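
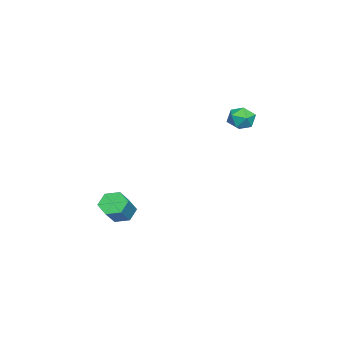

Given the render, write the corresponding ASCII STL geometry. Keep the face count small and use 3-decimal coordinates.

solid 
facet normal 0.342 0.939 0.022
outer loop
vertex 2.362 4.536 3.293
vertex 1.959 4.665 4.032
vertex 2.759 4.374 4.028
endloop
endfacet
facet normal 0.799 0.510 -0.319
outer loop
vertex 2.362 4.536 3.293
vertex 2.759 4.374 4.028
vertex 2.841 3.836 3.373
endloop
endfacet
facet normal 0.453 0.211 -0.866
outer loop
vertex 2.362 4.536 3.293
vertex 2.841 3.836 3.373
vertex 2.091 3.795 2.971
endloop
endfacet
facet normal -0.219 0.455 -0.863
outer loop
vertex 2.362 4.536 3.293
vertex 2.091 3.795 2.971
vertex 1.546 4.307 3.379
endloop
endfacet
facet normal -0.287 0.905 -0.314
outer loop
vertex 2.362 4.536 3.293
vertex 1.546 4.307 3.379
vertex 1.959 4.665 4.032
endloop
endfacet
facet normal 0.991 -0.009 0.131
outer loop
vertex 2.841 3.836 3.373
vertex 2.759 4.374 4.028
vertex 2.734 3.533 4.161
endloop
endfacet
facet normal 0.253 0.685 0.683
outer loop
vertex 2.759 4.374 4.028
vertex 1.959 4.665 4.032
vertex 2.189 4.045 4.569
endloop
endfacet
facet normal -0.764 0.630 0.138
outer loop
vertex 1.959 4.665 4.032
vertex 1.546 4.307 3.379
vertex 1.439 4.004 4.167
endloop
endfacet
facet normal -0.654 -0.099 -0.750
outer loop
vertex 1.546 4.307 3.379
vertex 2.091 3.795 2.971
vertex 1.521 3.466 3.512
endloop
endfacet
facet normal 0.432 -0.494 -0.755
outer loop
vertex 2.091 3.795 2.971
vertex 2.841 3.836 3.373
vertex 2.321 3.175 3.508
endloop
endfacet
facet normal 0.219 -0.455 0.863
outer loop
vertex 1.918 3.304 4.247
vertex 2.734 3.533 4.161
vertex 2.189 4.045 4.569
endloop
endfacet
facet normal -0.453 -0.211 0.866
outer loop
vertex 1.918 3.304 4.247
vertex 2.189 4.045 4.569
vertex 1.439 4.004 4.167
endloop
endfacet
facet normal -0.799 -0.510 0.319
outer loop
vertex 1.918 3.304 4.247
vertex 1.439 4.004 4.167
vertex 1.521 3.466 3.512
endloop
endfacet
facet normal -0.342 -0.939 -0.022
outer loop
vertex 1.918 3.304 4.247
vertex 1.521 3.466 3.512
vertex 2.321 3.175 3.508
endloop
endfacet
facet normal 0.287 -0.905 0.314
outer loop
vertex 1.918 3.304 4.247
vertex 2.321 3.175 3.508
vertex 2.734 3.533 4.161
endloop
endfacet
facet normal 0.654 0.099 0.750
outer loop
vertex 2.189 4.045 4.569
vertex 2.734 3.533 4.161
vertex 2.759 4.374 4.028
endloop
endfacet
facet normal -0.432 0.494 0.755
outer loop
vertex 1.439 4.004 4.167
vertex 2.189 4.045 4.569
vertex 1.959 4.665 4.032
endloop
endfacet
facet normal -0.991 0.009 -0.131
outer loop
vertex 1.521 3.466 3.512
vertex 1.439 4.004 4.167
vertex 1.546 4.307 3.379
endloop
endfacet
facet normal -0.253 -0.685 -0.683
outer loop
vertex 2.321 3.175 3.508
vertex 1.521 3.466 3.512
vertex 2.091 3.795 2.971
endloop
endfacet
facet normal 0.764 -0.630 -0.138
outer loop
vertex 2.734 3.533 4.161
vertex 2.321 3.175 3.508
vertex 2.841 3.836 3.373
endloop
endfacet
facet normal -0.747 0.056 -0.662
outer loop
vertex 3.024 -2.85 -4.35
vertex 2.486 -2.613 -3.723
vertex 2.922 -2.017 -4.164
endloop
endfacet
facet normal 0.654 0.240 -0.718
outer loop
vertex 3.024 -2.85 -4.35
vertex 2.922 -2.017 -4.164
vertex 4.272 -2.945 -3.245
endloop
endfacet
facet normal 0.654 0.240 -0.718
outer loop
vertex 4.272 -2.945 -3.245
vertex 2.922 -2.017 -4.164
vertex 4.17 -2.111 -3.059
endloop
endfacet
facet normal 0.748 -0.056 0.662
outer loop
vertex 4.272 -2.945 -3.245
vertex 4.17 -2.111 -3.059
vertex 3.734 -2.707 -2.617
endloop
endfacet
facet normal -0.747 0.057 -0.662
outer loop
vertex 2.922 -2.017 -4.164
vertex 2.486 -2.613 -3.723
vertex 2.384 -1.779 -3.536
endloop
endfacet
facet normal 0.224 0.959 -0.172
outer loop
vertex 2.922 -2.017 -4.164
vertex 2.384 -1.779 -3.536
vertex 4.17 -2.111 -3.059
endloop
endfacet
facet normal 0.224 0.960 -0.170
outer loop
vertex 4.17 -2.111 -3.059
vertex 2.384 -1.779 -3.536
vertex 3.632 -1.874 -2.431
endloop
endfacet
facet normal 0.748 -0.056 0.662
outer loop
vertex 4.17 -2.111 -3.059
vertex 3.632 -1.874 -2.431
vertex 3.734 -2.707 -2.617
endloop
endfacet
facet normal -0.747 0.057 -0.662
outer loop
vertex 2.384 -1.779 -3.536
vertex 2.486 -2.613 -3.723
vertex 1.948 -2.375 -3.095
endloop
endfacet
facet normal -0.429 0.719 0.547
outer loop
vertex 2.384 -1.779 -3.536
vertex 1.948 -2.375 -3.095
vertex 3.632 -1.874 -2.431
endloop
endfacet
facet normal -0.429 0.719 0.547
outer loop
vertex 3.632 -1.874 -2.431
vertex 1.948 -2.375 -3.095
vertex 3.196 -2.47 -1.99
endloop
endfacet
facet normal 0.747 -0.056 0.662
outer loop
vertex 3.632 -1.874 -2.431
vertex 3.196 -2.47 -1.99
vertex 3.734 -2.707 -2.617
endloop
endfacet
facet normal -0.748 0.056 -0.662
outer loop
vertex 1.948 -2.375 -3.095
vertex 2.486 -2.613 -3.723
vertex 2.05 -3.209 -3.281
endloop
endfacet
facet normal -0.654 -0.240 0.718
outer loop
vertex 1.948 -2.375 -3.095
vertex 2.05 -3.209 -3.281
vertex 3.196 -2.47 -1.99
endloop
endfacet
facet normal -0.654 -0.240 0.718
outer loop
vertex 3.196 -2.47 -1.99
vertex 2.05 -3.209 -3.281
vertex 3.298 -3.303 -2.176
endloop
endfacet
facet normal 0.747 -0.056 0.662
outer loop
vertex 3.196 -2.47 -1.99
vertex 3.298 -3.303 -2.176
vertex 3.734 -2.707 -2.617
endloop
endfacet
facet normal -0.748 0.056 -0.662
outer loop
vertex 2.05 -3.209 -3.281
vertex 2.486 -2.613 -3.723
vertex 2.588 -3.446 -3.909
endloop
endfacet
facet normal -0.223 -0.960 0.171
outer loop
vertex 2.05 -3.209 -3.281
vertex 2.588 -3.446 -3.909
vertex 3.298 -3.303 -2.176
endloop
endfacet
facet normal -0.225 -0.959 0.171
outer loop
vertex 3.298 -3.303 -2.176
vertex 2.588 -3.446 -3.909
vertex 3.836 -3.541 -2.804
endloop
endfacet
facet normal 0.747 -0.057 0.662
outer loop
vertex 3.298 -3.303 -2.176
vertex 3.836 -3.541 -2.804
vertex 3.734 -2.707 -2.617
endloop
endfacet
facet normal -0.747 0.056 -0.662
outer loop
vertex 2.588 -3.446 -3.909
vertex 2.486 -2.613 -3.723
vertex 3.024 -2.85 -4.35
endloop
endfacet
facet normal 0.429 -0.719 -0.547
outer loop
vertex 2.588 -3.446 -3.909
vertex 3.024 -2.85 -4.35
vertex 3.836 -3.541 -2.804
endloop
endfacet
facet normal 0.429 -0.719 -0.547
outer loop
vertex 3.836 -3.541 -2.804
vertex 3.024 -2.85 -4.35
vertex 4.272 -2.945 -3.245
endloop
endfacet
facet normal 0.747 -0.057 0.662
outer loop
vertex 3.836 -3.541 -2.804
vertex 4.272 -2.945 -3.245
vertex 3.734 -2.707 -2.617
endloop
endfacet

endsolid


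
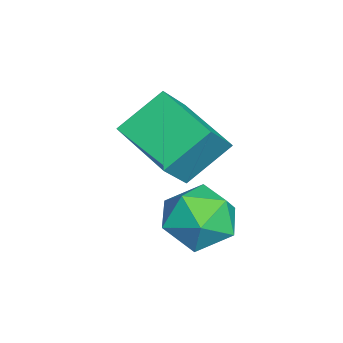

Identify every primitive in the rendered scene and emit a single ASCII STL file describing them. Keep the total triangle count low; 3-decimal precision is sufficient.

solid 
facet normal -0.600 0.336 -0.726
outer loop
vertex -3.657 3.269 1.777
vertex -2.188 4.637 1.196
vertex -2.986 2.078 0.67
endloop
endfacet
facet normal -0.703 -0.654 0.278
outer loop
vertex -2.032 1.543 1.824
vertex -3.657 3.269 1.777
vertex -2.986 2.078 0.67
endloop
endfacet
facet normal -0.600 0.336 -0.726
outer loop
vertex -2.986 2.078 0.67
vertex -2.188 4.637 1.196
vertex -1.517 3.446 0.089
endloop
endfacet
facet normal 0.382 -0.677 -0.629
outer loop
vertex -1.517 3.446 0.089
vertex -2.032 1.543 1.824
vertex -2.986 2.078 0.67
endloop
endfacet
facet normal -0.382 0.677 0.629
outer loop
vertex -3.657 3.269 1.777
vertex -1.234 4.102 2.35
vertex -2.188 4.637 1.196
endloop
endfacet
facet normal -0.703 -0.654 0.278
outer loop
vertex -2.703 2.734 2.931
vertex -3.657 3.269 1.777
vertex -2.032 1.543 1.824
endloop
endfacet
facet normal -0.382 0.677 0.629
outer loop
vertex -2.703 2.734 2.931
vertex -1.234 4.102 2.35
vertex -3.657 3.269 1.777
endloop
endfacet
facet normal 0.703 0.654 -0.278
outer loop
vertex -2.188 4.637 1.196
vertex -1.234 4.102 2.35
vertex -1.517 3.446 0.089
endloop
endfacet
facet normal 0.382 -0.677 -0.629
outer loop
vertex -0.563 2.911 1.243
vertex -2.032 1.543 1.824
vertex -1.517 3.446 0.089
endloop
endfacet
facet normal 0.703 0.654 -0.278
outer loop
vertex -1.517 3.446 0.089
vertex -1.234 4.102 2.35
vertex -0.563 2.911 1.243
endloop
endfacet
facet normal 0.600 -0.336 0.726
outer loop
vertex -0.563 2.911 1.243
vertex -2.703 2.734 2.931
vertex -2.032 1.543 1.824
endloop
endfacet
facet normal 0.600 -0.336 0.726
outer loop
vertex -1.234 4.102 2.35
vertex -2.703 2.734 2.931
vertex -0.563 2.911 1.243
endloop
endfacet
facet normal -0.177 0.129 0.976
outer loop
vertex -0.342 4.554 0.317
vertex -1.309 3.906 0.227
vertex -0.288 3.4 0.479
endloop
endfacet
facet normal 0.523 0.142 0.840
outer loop
vertex -0.342 4.554 0.317
vertex -0.288 3.4 0.479
vertex 0.545 3.943 -0.132
endloop
endfacet
facet normal 0.647 0.666 0.372
outer loop
vertex -0.342 4.554 0.317
vertex 0.545 3.943 -0.132
vertex 0.039 4.786 -0.762
endloop
endfacet
facet normal 0.023 0.976 0.218
outer loop
vertex -0.342 4.554 0.317
vertex 0.039 4.786 -0.762
vertex -1.107 4.763 -0.54
endloop
endfacet
facet normal -0.486 0.644 0.591
outer loop
vertex -0.342 4.554 0.317
vertex -1.107 4.763 -0.54
vertex -1.309 3.906 0.227
endloop
endfacet
facet normal 0.700 -0.476 0.532
outer loop
vertex 0.545 3.943 -0.132
vertex -0.288 3.4 0.479
vertex 0.127 2.917 -0.5
endloop
endfacet
facet normal -0.433 -0.499 0.751
outer loop
vertex -0.288 3.4 0.479
vertex -1.309 3.906 0.227
vertex -1.019 2.894 -0.278
endloop
endfacet
facet normal -0.934 0.335 0.128
outer loop
vertex -1.309 3.906 0.227
vertex -1.107 4.763 -0.54
vertex -1.525 3.737 -0.908
endloop
endfacet
facet normal -0.110 0.872 -0.477
outer loop
vertex -1.107 4.763 -0.54
vertex 0.039 4.786 -0.762
vertex -0.692 4.28 -1.519
endloop
endfacet
facet normal 0.900 0.371 -0.227
outer loop
vertex 0.039 4.786 -0.762
vertex 0.545 3.943 -0.132
vertex 0.329 3.774 -1.267
endloop
endfacet
facet normal -0.023 -0.976 -0.218
outer loop
vertex -0.638 3.126 -1.357
vertex 0.127 2.917 -0.5
vertex -1.019 2.894 -0.278
endloop
endfacet
facet normal -0.647 -0.666 -0.372
outer loop
vertex -0.638 3.126 -1.357
vertex -1.019 2.894 -0.278
vertex -1.525 3.737 -0.908
endloop
endfacet
facet normal -0.523 -0.142 -0.840
outer loop
vertex -0.638 3.126 -1.357
vertex -1.525 3.737 -0.908
vertex -0.692 4.28 -1.519
endloop
endfacet
facet normal 0.177 -0.129 -0.976
outer loop
vertex -0.638 3.126 -1.357
vertex -0.692 4.28 -1.519
vertex 0.329 3.774 -1.267
endloop
endfacet
facet normal 0.486 -0.644 -0.591
outer loop
vertex -0.638 3.126 -1.357
vertex 0.329 3.774 -1.267
vertex 0.127 2.917 -0.5
endloop
endfacet
facet normal 0.110 -0.872 0.477
outer loop
vertex -1.019 2.894 -0.278
vertex 0.127 2.917 -0.5
vertex -0.288 3.4 0.479
endloop
endfacet
facet normal -0.900 -0.371 0.227
outer loop
vertex -1.525 3.737 -0.908
vertex -1.019 2.894 -0.278
vertex -1.309 3.906 0.227
endloop
endfacet
facet normal -0.700 0.476 -0.532
outer loop
vertex -0.692 4.28 -1.519
vertex -1.525 3.737 -0.908
vertex -1.107 4.763 -0.54
endloop
endfacet
facet normal 0.433 0.499 -0.751
outer loop
vertex 0.329 3.774 -1.267
vertex -0.692 4.28 -1.519
vertex 0.039 4.786 -0.762
endloop
endfacet
facet normal 0.934 -0.335 -0.128
outer loop
vertex 0.127 2.917 -0.5
vertex 0.329 3.774 -1.267
vertex 0.545 3.943 -0.132
endloop
endfacet

endsolid


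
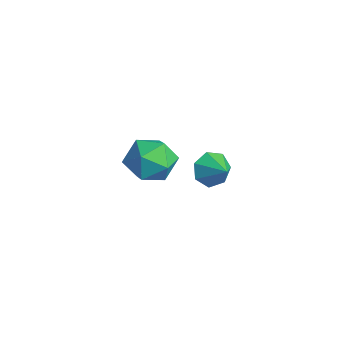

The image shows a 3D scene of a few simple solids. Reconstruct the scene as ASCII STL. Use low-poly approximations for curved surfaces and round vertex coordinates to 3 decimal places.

solid 
facet normal -0.882 0.417 -0.221
outer loop
vertex -4.487 -0.777 -1.588
vertex -5.071 -1.697 -0.995
vertex -4.741 -0.673 -0.378
endloop
endfacet
facet normal -0.374 0.914 -0.157
outer loop
vertex -4.487 -0.777 -1.588
vertex -4.741 -0.673 -0.378
vertex -3.642 -0.299 -0.816
endloop
endfacet
facet normal 0.141 0.765 -0.628
outer loop
vertex -4.487 -0.777 -1.588
vertex -3.642 -0.299 -0.816
vertex -3.293 -1.092 -1.703
endloop
endfacet
facet normal -0.048 0.176 -0.983
outer loop
vertex -4.487 -0.777 -1.588
vertex -3.293 -1.092 -1.703
vertex -4.176 -1.956 -1.814
endloop
endfacet
facet normal -0.681 -0.039 -0.731
outer loop
vertex -4.487 -0.777 -1.588
vertex -4.176 -1.956 -1.814
vertex -5.071 -1.697 -0.995
endloop
endfacet
facet normal -0.095 0.862 0.498
outer loop
vertex -3.642 -0.299 -0.816
vertex -4.741 -0.673 -0.378
vertex -3.704 -0.924 0.254
endloop
endfacet
facet normal -0.917 0.058 0.395
outer loop
vertex -4.741 -0.673 -0.378
vertex -5.071 -1.697 -0.995
vertex -4.587 -1.788 0.143
endloop
endfacet
facet normal -0.592 -0.680 -0.432
outer loop
vertex -5.071 -1.697 -0.995
vertex -4.176 -1.956 -1.814
vertex -4.238 -2.581 -0.744
endloop
endfacet
facet normal 0.431 -0.333 -0.839
outer loop
vertex -4.176 -1.956 -1.814
vertex -3.293 -1.092 -1.703
vertex -3.139 -2.207 -1.182
endloop
endfacet
facet normal 0.738 0.621 -0.264
outer loop
vertex -3.293 -1.092 -1.703
vertex -3.642 -0.299 -0.816
vertex -2.809 -1.183 -0.565
endloop
endfacet
facet normal 0.048 -0.176 0.983
outer loop
vertex -3.393 -2.103 0.028
vertex -3.704 -0.924 0.254
vertex -4.587 -1.788 0.143
endloop
endfacet
facet normal -0.141 -0.765 0.628
outer loop
vertex -3.393 -2.103 0.028
vertex -4.587 -1.788 0.143
vertex -4.238 -2.581 -0.744
endloop
endfacet
facet normal 0.374 -0.914 0.157
outer loop
vertex -3.393 -2.103 0.028
vertex -4.238 -2.581 -0.744
vertex -3.139 -2.207 -1.182
endloop
endfacet
facet normal 0.882 -0.417 0.221
outer loop
vertex -3.393 -2.103 0.028
vertex -3.139 -2.207 -1.182
vertex -2.809 -1.183 -0.565
endloop
endfacet
facet normal 0.681 0.039 0.731
outer loop
vertex -3.393 -2.103 0.028
vertex -2.809 -1.183 -0.565
vertex -3.704 -0.924 0.254
endloop
endfacet
facet normal -0.431 0.333 0.839
outer loop
vertex -4.587 -1.788 0.143
vertex -3.704 -0.924 0.254
vertex -4.741 -0.673 -0.378
endloop
endfacet
facet normal -0.738 -0.621 0.264
outer loop
vertex -4.238 -2.581 -0.744
vertex -4.587 -1.788 0.143
vertex -5.071 -1.697 -0.995
endloop
endfacet
facet normal 0.095 -0.862 -0.498
outer loop
vertex -3.139 -2.207 -1.182
vertex -4.238 -2.581 -0.744
vertex -4.176 -1.956 -1.814
endloop
endfacet
facet normal 0.917 -0.058 -0.395
outer loop
vertex -2.809 -1.183 -0.565
vertex -3.139 -2.207 -1.182
vertex -3.293 -1.092 -1.703
endloop
endfacet
facet normal 0.592 0.680 0.432
outer loop
vertex -3.704 -0.924 0.254
vertex -2.809 -1.183 -0.565
vertex -3.642 -0.299 -0.816
endloop
endfacet
facet normal -0.877 -0.135 -0.461
outer loop
vertex 0.864 -0.471 1.03
vertex 0.566 -0.877 1.715
vertex 0.533 -0.047 1.535
endloop
endfacet
facet normal 0.630 0.746 -0.214
outer loop
vertex 0.864 -0.471 1.03
vertex 0.533 -0.047 1.535
vertex 1.574 -0.723 2.245
endloop
endfacet
facet normal -0.877 -0.135 -0.461
outer loop
vertex 0.533 -0.047 1.535
vertex 0.566 -0.877 1.715
vertex 0.227 -0.249 2.176
endloop
endfacet
facet normal 0.284 0.867 0.409
outer loop
vertex 0.533 -0.047 1.535
vertex 0.227 -0.249 2.176
vertex 1.574 -0.723 2.245
endloop
endfacet
facet normal -0.877 -0.134 -0.462
outer loop
vertex 0.227 -0.249 2.176
vertex 0.566 -0.877 1.715
vertex 0.176 -0.924 2.469
endloop
endfacet
facet normal 0.091 0.391 0.916
outer loop
vertex 0.227 -0.249 2.176
vertex 0.176 -0.924 2.469
vertex 1.574 -0.723 2.245
endloop
endfacet
facet normal -0.877 -0.134 -0.462
outer loop
vertex 0.176 -0.924 2.469
vertex 0.566 -0.877 1.715
vertex 0.419 -1.564 2.194
endloop
endfacet
facet normal 0.195 -0.324 0.926
outer loop
vertex 0.176 -0.924 2.469
vertex 0.419 -1.564 2.194
vertex 1.574 -0.723 2.245
endloop
endfacet
facet normal -0.877 -0.134 -0.461
outer loop
vertex 0.419 -1.564 2.194
vertex 0.566 -0.877 1.715
vertex 0.772 -1.687 1.558
endloop
endfacet
facet normal 0.519 -0.739 0.431
outer loop
vertex 0.419 -1.564 2.194
vertex 0.772 -1.687 1.558
vertex 1.574 -0.723 2.245
endloop
endfacet
facet normal -0.877 -0.134 -0.461
outer loop
vertex 0.772 -1.687 1.558
vertex 0.566 -0.877 1.715
vertex 0.97 -1.2 1.04
endloop
endfacet
facet normal 0.818 -0.541 -0.196
outer loop
vertex 0.772 -1.687 1.558
vertex 0.97 -1.2 1.04
vertex 1.574 -0.723 2.245
endloop
endfacet
facet normal -0.877 -0.134 -0.461
outer loop
vertex 0.97 -1.2 1.04
vertex 0.566 -0.877 1.715
vertex 0.864 -0.471 1.03
endloop
endfacet
facet normal 0.868 0.120 -0.482
outer loop
vertex 0.97 -1.2 1.04
vertex 0.864 -0.471 1.03
vertex 1.574 -0.723 2.245
endloop
endfacet

endsolid


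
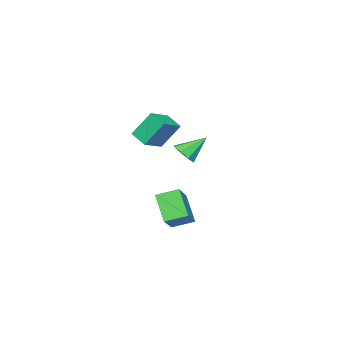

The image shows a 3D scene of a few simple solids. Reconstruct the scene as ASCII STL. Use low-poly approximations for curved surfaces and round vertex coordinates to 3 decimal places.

solid 
facet normal -0.566 0.760 0.318
outer loop
vertex -0.326 3.308 -3.309
vertex 1.211 3.952 -2.114
vertex 0.388 4.491 -4.864
endloop
endfacet
facet normal -0.750 -0.314 -0.583
outer loop
vertex 1.209 3.388 -5.326
vertex -0.326 3.308 -3.309
vertex 0.388 4.491 -4.864
endloop
endfacet
facet normal -0.566 0.761 0.318
outer loop
vertex 0.388 4.491 -4.864
vertex 1.211 3.952 -2.114
vertex 1.925 5.134 -3.67
endloop
endfacet
facet normal 0.343 0.569 -0.748
outer loop
vertex 1.925 5.134 -3.67
vertex 1.209 3.388 -5.326
vertex 0.388 4.491 -4.864
endloop
endfacet
facet normal -0.343 -0.569 0.748
outer loop
vertex -0.326 3.308 -3.309
vertex 2.032 2.849 -2.576
vertex 1.211 3.952 -2.114
endloop
endfacet
facet normal -0.749 -0.314 -0.583
outer loop
vertex 0.495 2.206 -3.77
vertex -0.326 3.308 -3.309
vertex 1.209 3.388 -5.326
endloop
endfacet
facet normal -0.343 -0.568 0.748
outer loop
vertex 0.495 2.206 -3.77
vertex 2.032 2.849 -2.576
vertex -0.326 3.308 -3.309
endloop
endfacet
facet normal 0.750 0.314 0.583
outer loop
vertex 1.211 3.952 -2.114
vertex 2.032 2.849 -2.576
vertex 1.925 5.134 -3.67
endloop
endfacet
facet normal 0.343 0.568 -0.748
outer loop
vertex 2.746 4.032 -4.131
vertex 1.209 3.388 -5.326
vertex 1.925 5.134 -3.67
endloop
endfacet
facet normal 0.749 0.314 0.583
outer loop
vertex 1.925 5.134 -3.67
vertex 2.032 2.849 -2.576
vertex 2.746 4.032 -4.131
endloop
endfacet
facet normal 0.566 -0.761 -0.318
outer loop
vertex 2.746 4.032 -4.131
vertex 0.495 2.206 -3.77
vertex 1.209 3.388 -5.326
endloop
endfacet
facet normal 0.566 -0.760 -0.319
outer loop
vertex 2.032 2.849 -2.576
vertex 0.495 2.206 -3.77
vertex 2.746 4.032 -4.131
endloop
endfacet
facet normal -0.324 0.460 0.827
outer loop
vertex 3.022 3.332 4.29
vertex 3.265 4.432 3.773
vertex 1.532 3.375 3.683
endloop
endfacet
facet normal -0.195 -0.888 0.417
outer loop
vertex 2.155 2.488 2.087
vertex 3.022 3.332 4.29
vertex 1.532 3.375 3.683
endloop
endfacet
facet normal -0.323 0.460 0.827
outer loop
vertex 1.532 3.375 3.683
vertex 3.265 4.432 3.773
vertex 1.774 4.476 3.166
endloop
endfacet
facet normal -0.926 0.027 -0.376
outer loop
vertex 1.774 4.476 3.166
vertex 2.155 2.488 2.087
vertex 1.532 3.375 3.683
endloop
endfacet
facet normal 0.926 -0.027 0.377
outer loop
vertex 3.022 3.332 4.29
vertex 3.888 3.545 2.177
vertex 3.265 4.432 3.773
endloop
endfacet
facet normal -0.196 -0.887 0.417
outer loop
vertex 3.646 2.444 2.694
vertex 3.022 3.332 4.29
vertex 2.155 2.488 2.087
endloop
endfacet
facet normal 0.926 -0.027 0.377
outer loop
vertex 3.646 2.444 2.694
vertex 3.888 3.545 2.177
vertex 3.022 3.332 4.29
endloop
endfacet
facet normal 0.196 0.888 -0.417
outer loop
vertex 3.265 4.432 3.773
vertex 3.888 3.545 2.177
vertex 1.774 4.476 3.166
endloop
endfacet
facet normal -0.926 0.027 -0.377
outer loop
vertex 2.398 3.588 1.57
vertex 2.155 2.488 2.087
vertex 1.774 4.476 3.166
endloop
endfacet
facet normal 0.196 0.887 -0.417
outer loop
vertex 1.774 4.476 3.166
vertex 3.888 3.545 2.177
vertex 2.398 3.588 1.57
endloop
endfacet
facet normal 0.323 -0.460 -0.827
outer loop
vertex 2.398 3.588 1.57
vertex 3.646 2.444 2.694
vertex 2.155 2.488 2.087
endloop
endfacet
facet normal 0.324 -0.460 -0.827
outer loop
vertex 3.888 3.545 2.177
vertex 3.646 2.444 2.694
vertex 2.398 3.588 1.57
endloop
endfacet
facet normal 0.564 -0.481 -0.671
outer loop
vertex -0.243 2.912 0.137
vertex -0.976 2.662 -0.3
vertex -0.427 3.361 -0.34
endloop
endfacet
facet normal 0.478 0.724 0.497
outer loop
vertex -0.243 2.912 0.137
vertex -0.427 3.361 -0.34
vertex -2.004 3.538 0.92
endloop
endfacet
facet normal 0.564 -0.481 -0.671
outer loop
vertex -0.427 3.361 -0.34
vertex -0.976 2.662 -0.3
vertex -0.934 3.401 -0.795
endloop
endfacet
facet normal 0.096 0.995 -0.020
outer loop
vertex -0.427 3.361 -0.34
vertex -0.934 3.401 -0.795
vertex -2.004 3.538 0.92
endloop
endfacet
facet normal 0.564 -0.481 -0.671
outer loop
vertex -0.934 3.401 -0.795
vertex -0.976 2.662 -0.3
vertex -1.465 3.007 -0.959
endloop
endfacet
facet normal -0.480 0.798 -0.363
outer loop
vertex -0.934 3.401 -0.795
vertex -1.465 3.007 -0.959
vertex -2.004 3.538 0.92
endloop
endfacet
facet normal 0.565 -0.481 -0.671
outer loop
vertex -1.465 3.007 -0.959
vertex -0.976 2.662 -0.3
vertex -1.71 2.411 -0.738
endloop
endfacet
facet normal -0.909 0.251 -0.332
outer loop
vertex -1.465 3.007 -0.959
vertex -1.71 2.411 -0.738
vertex -2.004 3.538 0.92
endloop
endfacet
facet normal 0.565 -0.481 -0.671
outer loop
vertex -1.71 2.411 -0.738
vertex -0.976 2.662 -0.3
vertex -1.525 1.962 -0.26
endloop
endfacet
facet normal -0.943 -0.329 0.056
outer loop
vertex -1.71 2.411 -0.738
vertex -1.525 1.962 -0.26
vertex -2.004 3.538 0.92
endloop
endfacet
facet normal 0.565 -0.481 -0.671
outer loop
vertex -1.525 1.962 -0.26
vertex -0.976 2.662 -0.3
vertex -1.019 1.923 0.194
endloop
endfacet
facet normal -0.560 -0.599 0.573
outer loop
vertex -1.525 1.962 -0.26
vertex -1.019 1.923 0.194
vertex -2.004 3.538 0.92
endloop
endfacet
facet normal 0.565 -0.481 -0.671
outer loop
vertex -1.019 1.923 0.194
vertex -0.976 2.662 -0.3
vertex -0.488 2.316 0.359
endloop
endfacet
facet normal 0.014 -0.403 0.915
outer loop
vertex -1.019 1.923 0.194
vertex -0.488 2.316 0.359
vertex -2.004 3.538 0.92
endloop
endfacet
facet normal 0.564 -0.482 -0.671
outer loop
vertex -0.488 2.316 0.359
vertex -0.976 2.662 -0.3
vertex -0.243 2.912 0.137
endloop
endfacet
facet normal 0.445 0.146 0.884
outer loop
vertex -0.488 2.316 0.359
vertex -0.243 2.912 0.137
vertex -2.004 3.538 0.92
endloop
endfacet

endsolid


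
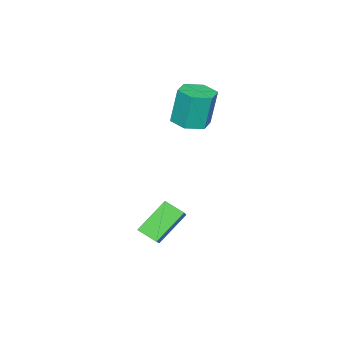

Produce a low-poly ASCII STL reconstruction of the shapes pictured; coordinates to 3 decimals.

solid 
facet normal 0.114 -0.122 -0.986
outer loop
vertex -0.881 0.467 0.166
vertex -1.723 0.186 0.103
vertex -1.535 1.052 0.018
endloop
endfacet
facet normal 0.668 0.744 -0.014
outer loop
vertex -0.881 0.467 0.166
vertex -1.535 1.052 0.018
vertex -1.095 0.695 2.0
endloop
endfacet
facet normal 0.668 0.744 -0.014
outer loop
vertex -1.095 0.695 2.0
vertex -1.535 1.052 0.018
vertex -1.749 1.28 1.851
endloop
endfacet
facet normal -0.115 0.123 0.986
outer loop
vertex -1.095 0.695 2.0
vertex -1.749 1.28 1.851
vertex -1.937 0.414 1.937
endloop
endfacet
facet normal 0.115 -0.122 -0.986
outer loop
vertex -1.535 1.052 0.018
vertex -1.723 0.186 0.103
vertex -2.378 0.771 -0.046
endloop
endfacet
facet normal -0.302 0.941 -0.152
outer loop
vertex -1.535 1.052 0.018
vertex -2.378 0.771 -0.046
vertex -1.749 1.28 1.851
endloop
endfacet
facet normal -0.303 0.941 -0.152
outer loop
vertex -1.749 1.28 1.851
vertex -2.378 0.771 -0.046
vertex -2.591 0.999 1.788
endloop
endfacet
facet normal -0.115 0.123 0.986
outer loop
vertex -1.749 1.28 1.851
vertex -2.591 0.999 1.788
vertex -1.937 0.414 1.937
endloop
endfacet
facet normal 0.115 -0.123 -0.986
outer loop
vertex -2.378 0.771 -0.046
vertex -1.723 0.186 0.103
vertex -2.565 -0.095 0.04
endloop
endfacet
facet normal -0.971 0.196 -0.137
outer loop
vertex -2.378 0.771 -0.046
vertex -2.565 -0.095 0.04
vertex -2.591 0.999 1.788
endloop
endfacet
facet normal -0.971 0.197 -0.138
outer loop
vertex -2.591 0.999 1.788
vertex -2.565 -0.095 0.04
vertex -2.779 0.133 1.874
endloop
endfacet
facet normal -0.115 0.123 0.986
outer loop
vertex -2.591 0.999 1.788
vertex -2.779 0.133 1.874
vertex -1.937 0.414 1.937
endloop
endfacet
facet normal 0.115 -0.123 -0.986
outer loop
vertex -2.565 -0.095 0.04
vertex -1.723 0.186 0.103
vertex -1.911 -0.68 0.189
endloop
endfacet
facet normal -0.668 -0.744 0.014
outer loop
vertex -2.565 -0.095 0.04
vertex -1.911 -0.68 0.189
vertex -2.779 0.133 1.874
endloop
endfacet
facet normal -0.668 -0.744 0.014
outer loop
vertex -2.779 0.133 1.874
vertex -1.911 -0.68 0.189
vertex -2.125 -0.452 2.022
endloop
endfacet
facet normal -0.114 0.122 0.986
outer loop
vertex -2.779 0.133 1.874
vertex -2.125 -0.452 2.022
vertex -1.937 0.414 1.937
endloop
endfacet
facet normal 0.115 -0.123 -0.986
outer loop
vertex -1.911 -0.68 0.189
vertex -1.723 0.186 0.103
vertex -1.069 -0.399 0.252
endloop
endfacet
facet normal 0.303 -0.941 0.152
outer loop
vertex -1.911 -0.68 0.189
vertex -1.069 -0.399 0.252
vertex -2.125 -0.452 2.022
endloop
endfacet
facet normal 0.302 -0.941 0.152
outer loop
vertex -2.125 -0.452 2.022
vertex -1.069 -0.399 0.252
vertex -1.282 -0.171 2.086
endloop
endfacet
facet normal -0.115 0.122 0.986
outer loop
vertex -2.125 -0.452 2.022
vertex -1.282 -0.171 2.086
vertex -1.937 0.414 1.937
endloop
endfacet
facet normal 0.115 -0.123 -0.986
outer loop
vertex -1.069 -0.399 0.252
vertex -1.723 0.186 0.103
vertex -0.881 0.467 0.166
endloop
endfacet
facet normal 0.971 -0.197 0.137
outer loop
vertex -1.069 -0.399 0.252
vertex -0.881 0.467 0.166
vertex -1.282 -0.171 2.086
endloop
endfacet
facet normal 0.971 -0.196 0.138
outer loop
vertex -1.282 -0.171 2.086
vertex -0.881 0.467 0.166
vertex -1.095 0.695 2.0
endloop
endfacet
facet normal -0.115 0.123 0.986
outer loop
vertex -1.282 -0.171 2.086
vertex -1.095 0.695 2.0
vertex -1.937 0.414 1.937
endloop
endfacet
facet normal -0.687 -0.426 -0.588
outer loop
vertex 1.145 1.084 -3.232
vertex 1.004 1.94 -3.687
vertex 2.455 0.652 -4.45
endloop
endfacet
facet normal 0.144 -0.874 0.465
outer loop
vertex 3.596 1.36 -3.473
vertex 1.145 1.084 -3.232
vertex 2.455 0.652 -4.45
endloop
endfacet
facet normal -0.687 -0.426 -0.589
outer loop
vertex 2.455 0.652 -4.45
vertex 1.004 1.94 -3.687
vertex 2.314 1.509 -4.905
endloop
endfacet
facet normal 0.712 -0.234 -0.662
outer loop
vertex 2.314 1.509 -4.905
vertex 3.596 1.36 -3.473
vertex 2.455 0.652 -4.45
endloop
endfacet
facet normal -0.712 0.234 0.662
outer loop
vertex 1.145 1.084 -3.232
vertex 2.145 2.648 -2.71
vertex 1.004 1.94 -3.687
endloop
endfacet
facet normal 0.144 -0.874 0.464
outer loop
vertex 2.286 1.791 -2.255
vertex 1.145 1.084 -3.232
vertex 3.596 1.36 -3.473
endloop
endfacet
facet normal -0.712 0.234 0.662
outer loop
vertex 2.286 1.791 -2.255
vertex 2.145 2.648 -2.71
vertex 1.145 1.084 -3.232
endloop
endfacet
facet normal -0.144 0.874 -0.464
outer loop
vertex 1.004 1.94 -3.687
vertex 2.145 2.648 -2.71
vertex 2.314 1.509 -4.905
endloop
endfacet
facet normal 0.712 -0.235 -0.662
outer loop
vertex 3.455 2.216 -3.928
vertex 3.596 1.36 -3.473
vertex 2.314 1.509 -4.905
endloop
endfacet
facet normal -0.144 0.874 -0.465
outer loop
vertex 2.314 1.509 -4.905
vertex 2.145 2.648 -2.71
vertex 3.455 2.216 -3.928
endloop
endfacet
facet normal 0.687 0.426 0.588
outer loop
vertex 3.455 2.216 -3.928
vertex 2.286 1.791 -2.255
vertex 3.596 1.36 -3.473
endloop
endfacet
facet normal 0.687 0.426 0.588
outer loop
vertex 2.145 2.648 -2.71
vertex 2.286 1.791 -2.255
vertex 3.455 2.216 -3.928
endloop
endfacet

endsolid


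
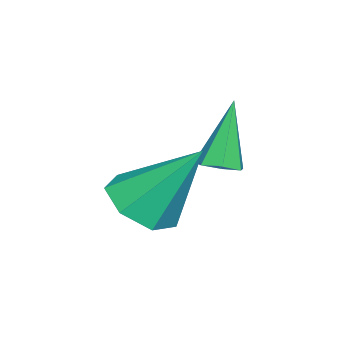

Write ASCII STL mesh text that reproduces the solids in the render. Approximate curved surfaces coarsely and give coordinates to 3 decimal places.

solid 
facet normal 0.022 -0.608 -0.794
outer loop
vertex 2.716 -1.008 -0.563
vertex 1.945 -1.485 -0.219
vertex 1.966 -0.715 -0.808
endloop
endfacet
facet normal 0.413 0.888 -0.201
outer loop
vertex 2.716 -1.008 -0.563
vertex 1.966 -0.715 -0.808
vertex 1.895 -0.155 1.519
endloop
endfacet
facet normal 0.023 -0.608 -0.794
outer loop
vertex 1.966 -0.715 -0.808
vertex 1.945 -1.485 -0.219
vertex 1.2 -1.002 -0.61
endloop
endfacet
facet normal -0.393 0.891 -0.226
outer loop
vertex 1.966 -0.715 -0.808
vertex 1.2 -1.002 -0.61
vertex 1.895 -0.155 1.519
endloop
endfacet
facet normal 0.023 -0.607 -0.794
outer loop
vertex 1.2 -1.002 -0.61
vertex 1.945 -1.485 -0.219
vertex 0.995 -1.653 -0.118
endloop
endfacet
facet normal -0.909 0.392 0.141
outer loop
vertex 1.2 -1.002 -0.61
vertex 0.995 -1.653 -0.118
vertex 1.895 -0.155 1.519
endloop
endfacet
facet normal 0.023 -0.607 -0.794
outer loop
vertex 0.995 -1.653 -0.118
vertex 1.945 -1.485 -0.219
vertex 1.504 -2.178 0.298
endloop
endfacet
facet normal -0.748 -0.231 0.623
outer loop
vertex 0.995 -1.653 -0.118
vertex 1.504 -2.178 0.298
vertex 1.895 -0.155 1.519
endloop
endfacet
facet normal 0.023 -0.607 -0.794
outer loop
vertex 1.504 -2.178 0.298
vertex 1.945 -1.485 -0.219
vertex 2.346 -2.181 0.325
endloop
endfacet
facet normal -0.029 -0.512 0.858
outer loop
vertex 1.504 -2.178 0.298
vertex 2.346 -2.181 0.325
vertex 1.895 -0.155 1.519
endloop
endfacet
facet normal 0.021 -0.608 -0.794
outer loop
vertex 2.346 -2.181 0.325
vertex 1.945 -1.485 -0.219
vertex 2.885 -1.661 -0.059
endloop
endfacet
facet normal 0.705 -0.237 0.668
outer loop
vertex 2.346 -2.181 0.325
vertex 2.885 -1.661 -0.059
vertex 1.895 -0.155 1.519
endloop
endfacet
facet normal 0.021 -0.607 -0.794
outer loop
vertex 2.885 -1.661 -0.059
vertex 1.945 -1.485 -0.219
vertex 2.716 -1.008 -0.563
endloop
endfacet
facet normal 0.901 0.386 0.197
outer loop
vertex 2.885 -1.661 -0.059
vertex 2.716 -1.008 -0.563
vertex 1.895 -0.155 1.519
endloop
endfacet
facet normal 0.370 -0.070 -0.926
outer loop
vertex 0.486 -0.131 0.292
vertex -0.012 -0.338 0.109
vertex 0.159 0.205 0.136
endloop
endfacet
facet normal 0.532 0.723 0.441
outer loop
vertex 0.486 -0.131 0.292
vertex 0.159 0.205 0.136
vertex -0.708 -0.202 1.851
endloop
endfacet
facet normal 0.371 -0.071 -0.926
outer loop
vertex 0.159 0.205 0.136
vertex -0.012 -0.338 0.109
vertex -0.297 0.132 -0.041
endloop
endfacet
facet normal -0.205 0.971 0.127
outer loop
vertex 0.159 0.205 0.136
vertex -0.297 0.132 -0.041
vertex -0.708 -0.202 1.851
endloop
endfacet
facet normal 0.369 -0.072 -0.927
outer loop
vertex -0.297 0.132 -0.041
vertex -0.012 -0.338 0.109
vertex -0.539 -0.294 -0.104
endloop
endfacet
facet normal -0.859 0.502 -0.098
outer loop
vertex -0.297 0.132 -0.041
vertex -0.539 -0.294 -0.104
vertex -0.708 -0.202 1.851
endloop
endfacet
facet normal 0.369 -0.071 -0.927
outer loop
vertex -0.539 -0.294 -0.104
vertex -0.012 -0.338 0.109
vertex -0.384 -0.754 -0.007
endloop
endfacet
facet normal -0.941 -0.331 -0.066
outer loop
vertex -0.539 -0.294 -0.104
vertex -0.384 -0.754 -0.007
vertex -0.708 -0.202 1.851
endloop
endfacet
facet normal 0.370 -0.072 -0.926
outer loop
vertex -0.384 -0.754 -0.007
vertex -0.012 -0.338 0.109
vertex 0.051 -0.9 0.178
endloop
endfacet
facet normal -0.387 -0.900 0.200
outer loop
vertex -0.384 -0.754 -0.007
vertex 0.051 -0.9 0.178
vertex -0.708 -0.202 1.851
endloop
endfacet
facet normal 0.370 -0.072 -0.926
outer loop
vertex 0.051 -0.9 0.178
vertex -0.012 -0.338 0.109
vertex 0.438 -0.623 0.311
endloop
endfacet
facet normal 0.385 -0.777 0.499
outer loop
vertex 0.051 -0.9 0.178
vertex 0.438 -0.623 0.311
vertex -0.708 -0.202 1.851
endloop
endfacet
facet normal 0.370 -0.072 -0.926
outer loop
vertex 0.438 -0.623 0.311
vertex -0.012 -0.338 0.109
vertex 0.486 -0.131 0.292
endloop
endfacet
facet normal 0.794 -0.054 0.606
outer loop
vertex 0.438 -0.623 0.311
vertex 0.486 -0.131 0.292
vertex -0.708 -0.202 1.851
endloop
endfacet

endsolid


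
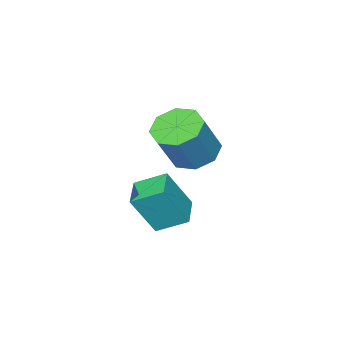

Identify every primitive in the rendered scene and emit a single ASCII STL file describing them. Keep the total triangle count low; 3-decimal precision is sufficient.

solid 
facet normal -0.536 -0.066 -0.842
outer loop
vertex -2.912 -2.326 0.14
vertex -3.822 -2.239 0.713
vertex -3.153 -1.541 0.232
endloop
endfacet
facet normal 0.792 0.305 -0.529
outer loop
vertex -2.912 -2.326 0.14
vertex -3.153 -1.541 0.232
vertex -1.807 -2.189 1.873
endloop
endfacet
facet normal 0.792 0.305 -0.529
outer loop
vertex -1.807 -2.189 1.873
vertex -3.153 -1.541 0.232
vertex -2.048 -1.404 1.965
endloop
endfacet
facet normal 0.536 0.066 0.841
outer loop
vertex -1.807 -2.189 1.873
vertex -2.048 -1.404 1.965
vertex -2.718 -2.101 2.447
endloop
endfacet
facet normal -0.536 -0.066 -0.842
outer loop
vertex -3.153 -1.541 0.232
vertex -3.822 -2.239 0.713
vertex -3.787 -1.165 0.606
endloop
endfacet
facet normal 0.353 0.888 -0.295
outer loop
vertex -3.153 -1.541 0.232
vertex -3.787 -1.165 0.606
vertex -2.048 -1.404 1.965
endloop
endfacet
facet normal 0.353 0.888 -0.296
outer loop
vertex -2.048 -1.404 1.965
vertex -3.787 -1.165 0.606
vertex -2.682 -1.027 2.339
endloop
endfacet
facet normal 0.536 0.067 0.842
outer loop
vertex -2.048 -1.404 1.965
vertex -2.682 -1.027 2.339
vertex -2.718 -2.101 2.447
endloop
endfacet
facet normal -0.537 -0.066 -0.841
outer loop
vertex -3.787 -1.165 0.606
vertex -3.822 -2.239 0.713
vertex -4.441 -1.417 1.043
endloop
endfacet
facet normal -0.292 0.950 0.111
outer loop
vertex -3.787 -1.165 0.606
vertex -4.441 -1.417 1.043
vertex -2.682 -1.027 2.339
endloop
endfacet
facet normal -0.293 0.950 0.112
outer loop
vertex -2.682 -1.027 2.339
vertex -4.441 -1.417 1.043
vertex -3.336 -1.28 2.776
endloop
endfacet
facet normal 0.536 0.067 0.841
outer loop
vertex -2.682 -1.027 2.339
vertex -3.336 -1.28 2.776
vertex -2.718 -2.101 2.447
endloop
endfacet
facet normal -0.536 -0.066 -0.841
outer loop
vertex -4.441 -1.417 1.043
vertex -3.822 -2.239 0.713
vertex -4.733 -2.151 1.287
endloop
endfacet
facet normal -0.767 0.455 0.453
outer loop
vertex -4.441 -1.417 1.043
vertex -4.733 -2.151 1.287
vertex -3.336 -1.28 2.776
endloop
endfacet
facet normal -0.767 0.455 0.453
outer loop
vertex -3.336 -1.28 2.776
vertex -4.733 -2.151 1.287
vertex -3.628 -2.014 3.02
endloop
endfacet
facet normal 0.536 0.066 0.841
outer loop
vertex -3.336 -1.28 2.776
vertex -3.628 -2.014 3.02
vertex -2.718 -2.101 2.447
endloop
endfacet
facet normal -0.536 -0.066 -0.841
outer loop
vertex -4.733 -2.151 1.287
vertex -3.822 -2.239 0.713
vertex -4.492 -2.936 1.195
endloop
endfacet
facet normal -0.792 -0.305 0.529
outer loop
vertex -4.733 -2.151 1.287
vertex -4.492 -2.936 1.195
vertex -3.628 -2.014 3.02
endloop
endfacet
facet normal -0.792 -0.305 0.529
outer loop
vertex -3.628 -2.014 3.02
vertex -4.492 -2.936 1.195
vertex -3.387 -2.799 2.928
endloop
endfacet
facet normal 0.536 0.066 0.842
outer loop
vertex -3.628 -2.014 3.02
vertex -3.387 -2.799 2.928
vertex -2.718 -2.101 2.447
endloop
endfacet
facet normal -0.536 -0.067 -0.842
outer loop
vertex -4.492 -2.936 1.195
vertex -3.822 -2.239 0.713
vertex -3.858 -3.313 0.821
endloop
endfacet
facet normal -0.353 -0.888 0.296
outer loop
vertex -4.492 -2.936 1.195
vertex -3.858 -3.313 0.821
vertex -3.387 -2.799 2.928
endloop
endfacet
facet normal -0.352 -0.888 0.295
outer loop
vertex -3.387 -2.799 2.928
vertex -3.858 -3.313 0.821
vertex -2.753 -3.175 2.554
endloop
endfacet
facet normal 0.536 0.066 0.842
outer loop
vertex -3.387 -2.799 2.928
vertex -2.753 -3.175 2.554
vertex -2.718 -2.101 2.447
endloop
endfacet
facet normal -0.536 -0.067 -0.841
outer loop
vertex -3.858 -3.313 0.821
vertex -3.822 -2.239 0.713
vertex -3.204 -3.06 0.384
endloop
endfacet
facet normal 0.293 -0.950 -0.111
outer loop
vertex -3.858 -3.313 0.821
vertex -3.204 -3.06 0.384
vertex -2.753 -3.175 2.554
endloop
endfacet
facet normal 0.292 -0.950 -0.111
outer loop
vertex -2.753 -3.175 2.554
vertex -3.204 -3.06 0.384
vertex -2.099 -2.923 2.117
endloop
endfacet
facet normal 0.537 0.066 0.841
outer loop
vertex -2.753 -3.175 2.554
vertex -2.099 -2.923 2.117
vertex -2.718 -2.101 2.447
endloop
endfacet
facet normal -0.536 -0.066 -0.841
outer loop
vertex -3.204 -3.06 0.384
vertex -3.822 -2.239 0.713
vertex -2.912 -2.326 0.14
endloop
endfacet
facet normal 0.767 -0.455 -0.453
outer loop
vertex -3.204 -3.06 0.384
vertex -2.912 -2.326 0.14
vertex -2.099 -2.923 2.117
endloop
endfacet
facet normal 0.767 -0.455 -0.453
outer loop
vertex -2.099 -2.923 2.117
vertex -2.912 -2.326 0.14
vertex -1.807 -2.189 1.873
endloop
endfacet
facet normal 0.536 0.066 0.841
outer loop
vertex -2.099 -2.923 2.117
vertex -1.807 -2.189 1.873
vertex -2.718 -2.101 2.447
endloop
endfacet
facet normal -0.485 0.747 0.455
outer loop
vertex -0.304 -0.251 1.617
vertex 0.688 0.549 1.361
vertex -1.103 0.219 -0.007
endloop
endfacet
facet normal -0.763 -0.616 0.197
outer loop
vertex -0.448 -0.789 -0.621
vertex -0.304 -0.251 1.617
vertex -1.103 0.219 -0.007
endloop
endfacet
facet normal -0.485 0.747 0.454
outer loop
vertex -1.103 0.219 -0.007
vertex 0.688 0.549 1.361
vertex -0.11 1.019 -0.263
endloop
endfacet
facet normal -0.427 0.252 -0.869
outer loop
vertex -0.11 1.019 -0.263
vertex -0.448 -0.789 -0.621
vertex -1.103 0.219 -0.007
endloop
endfacet
facet normal 0.427 -0.252 0.869
outer loop
vertex -0.304 -0.251 1.617
vertex 1.343 -0.459 0.747
vertex 0.688 0.549 1.361
endloop
endfacet
facet normal -0.763 -0.615 0.197
outer loop
vertex 0.35 -1.259 1.003
vertex -0.304 -0.251 1.617
vertex -0.448 -0.789 -0.621
endloop
endfacet
facet normal 0.427 -0.252 0.868
outer loop
vertex 0.35 -1.259 1.003
vertex 1.343 -0.459 0.747
vertex -0.304 -0.251 1.617
endloop
endfacet
facet normal 0.763 0.616 -0.197
outer loop
vertex 0.688 0.549 1.361
vertex 1.343 -0.459 0.747
vertex -0.11 1.019 -0.263
endloop
endfacet
facet normal -0.427 0.252 -0.868
outer loop
vertex 0.544 0.011 -0.877
vertex -0.448 -0.789 -0.621
vertex -0.11 1.019 -0.263
endloop
endfacet
facet normal 0.763 0.615 -0.197
outer loop
vertex -0.11 1.019 -0.263
vertex 1.343 -0.459 0.747
vertex 0.544 0.011 -0.877
endloop
endfacet
facet normal 0.485 -0.747 -0.455
outer loop
vertex 0.544 0.011 -0.877
vertex 0.35 -1.259 1.003
vertex -0.448 -0.789 -0.621
endloop
endfacet
facet normal 0.485 -0.747 -0.455
outer loop
vertex 1.343 -0.459 0.747
vertex 0.35 -1.259 1.003
vertex 0.544 0.011 -0.877
endloop
endfacet

endsolid


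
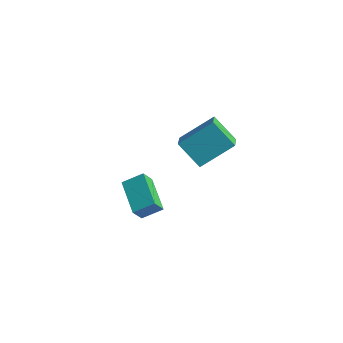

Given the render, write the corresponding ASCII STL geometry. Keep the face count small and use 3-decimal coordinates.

solid 
facet normal -0.564 0.698 -0.442
outer loop
vertex 1.231 2.3 2.491
vertex 2.091 3.735 3.658
vertex 2.396 2.523 1.358
endloop
endfacet
facet normal -0.422 -0.703 -0.572
outer loop
vertex 3.089 1.665 1.902
vertex 1.231 2.3 2.491
vertex 2.396 2.523 1.358
endloop
endfacet
facet normal -0.563 0.698 -0.442
outer loop
vertex 2.396 2.523 1.358
vertex 2.091 3.735 3.658
vertex 3.256 3.958 2.526
endloop
endfacet
facet normal 0.711 0.136 -0.690
outer loop
vertex 3.256 3.958 2.526
vertex 3.089 1.665 1.902
vertex 2.396 2.523 1.358
endloop
endfacet
facet normal -0.710 -0.136 0.691
outer loop
vertex 1.231 2.3 2.491
vertex 2.784 2.877 4.202
vertex 2.091 3.735 3.658
endloop
endfacet
facet normal -0.422 -0.703 -0.573
outer loop
vertex 1.924 1.442 3.034
vertex 1.231 2.3 2.491
vertex 3.089 1.665 1.902
endloop
endfacet
facet normal -0.710 -0.137 0.691
outer loop
vertex 1.924 1.442 3.034
vertex 2.784 2.877 4.202
vertex 1.231 2.3 2.491
endloop
endfacet
facet normal 0.422 0.703 0.572
outer loop
vertex 2.091 3.735 3.658
vertex 2.784 2.877 4.202
vertex 3.256 3.958 2.526
endloop
endfacet
facet normal 0.710 0.136 -0.691
outer loop
vertex 3.949 3.1 3.069
vertex 3.089 1.665 1.902
vertex 3.256 3.958 2.526
endloop
endfacet
facet normal 0.422 0.703 0.572
outer loop
vertex 3.256 3.958 2.526
vertex 2.784 2.877 4.202
vertex 3.949 3.1 3.069
endloop
endfacet
facet normal 0.564 -0.698 0.443
outer loop
vertex 3.949 3.1 3.069
vertex 1.924 1.442 3.034
vertex 3.089 1.665 1.902
endloop
endfacet
facet normal 0.564 -0.698 0.442
outer loop
vertex 2.784 2.877 4.202
vertex 1.924 1.442 3.034
vertex 3.949 3.1 3.069
endloop
endfacet
facet normal -0.828 0.476 0.296
outer loop
vertex -1.777 1.441 -2.253
vertex -1.105 2.25 -1.675
vertex -1.747 2.012 -3.086
endloop
endfacet
facet normal -0.560 -0.674 -0.482
outer loop
vertex -0.075 1.05 -3.685
vertex -1.777 1.441 -2.253
vertex -1.747 2.012 -3.086
endloop
endfacet
facet normal -0.828 0.476 0.296
outer loop
vertex -1.747 2.012 -3.086
vertex -1.105 2.25 -1.675
vertex -1.075 2.821 -2.508
endloop
endfacet
facet normal 0.029 0.565 -0.825
outer loop
vertex -1.075 2.821 -2.508
vertex -0.075 1.05 -3.685
vertex -1.747 2.012 -3.086
endloop
endfacet
facet normal -0.029 -0.565 0.825
outer loop
vertex -1.777 1.441 -2.253
vertex 0.567 1.288 -2.274
vertex -1.105 2.25 -1.675
endloop
endfacet
facet normal -0.560 -0.674 -0.482
outer loop
vertex -0.105 0.479 -2.852
vertex -1.777 1.441 -2.253
vertex -0.075 1.05 -3.685
endloop
endfacet
facet normal -0.029 -0.565 0.825
outer loop
vertex -0.105 0.479 -2.852
vertex 0.567 1.288 -2.274
vertex -1.777 1.441 -2.253
endloop
endfacet
facet normal 0.560 0.674 0.482
outer loop
vertex -1.105 2.25 -1.675
vertex 0.567 1.288 -2.274
vertex -1.075 2.821 -2.508
endloop
endfacet
facet normal 0.029 0.565 -0.825
outer loop
vertex 0.597 1.859 -3.107
vertex -0.075 1.05 -3.685
vertex -1.075 2.821 -2.508
endloop
endfacet
facet normal 0.560 0.674 0.482
outer loop
vertex -1.075 2.821 -2.508
vertex 0.567 1.288 -2.274
vertex 0.597 1.859 -3.107
endloop
endfacet
facet normal 0.828 -0.476 -0.296
outer loop
vertex 0.597 1.859 -3.107
vertex -0.105 0.479 -2.852
vertex -0.075 1.05 -3.685
endloop
endfacet
facet normal 0.828 -0.476 -0.296
outer loop
vertex 0.567 1.288 -2.274
vertex -0.105 0.479 -2.852
vertex 0.597 1.859 -3.107
endloop
endfacet

endsolid


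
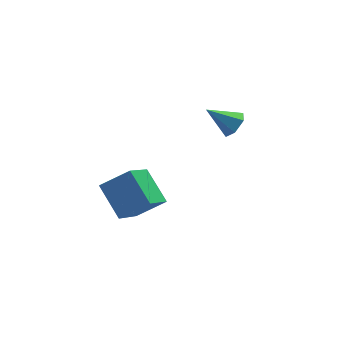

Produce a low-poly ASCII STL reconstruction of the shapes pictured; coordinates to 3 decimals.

solid 
facet normal -0.844 0.053 -0.534
outer loop
vertex -1.444 -4.124 -0.467
vertex -1.942 -2.881 0.444
vertex -0.565 -2.846 -1.73
endloop
endfacet
facet normal 0.307 -0.767 -0.563
outer loop
vertex 0.582 -2.919 -1.004
vertex -1.444 -4.124 -0.467
vertex -0.565 -2.846 -1.73
endloop
endfacet
facet normal -0.844 0.053 -0.534
outer loop
vertex -0.565 -2.846 -1.73
vertex -1.942 -2.881 0.444
vertex -1.063 -1.603 -0.818
endloop
endfacet
facet normal 0.440 0.639 -0.631
outer loop
vertex -1.063 -1.603 -0.818
vertex 0.582 -2.919 -1.004
vertex -0.565 -2.846 -1.73
endloop
endfacet
facet normal -0.440 -0.639 0.631
outer loop
vertex -1.444 -4.124 -0.467
vertex -0.795 -2.954 1.17
vertex -1.942 -2.881 0.444
endloop
endfacet
facet normal 0.307 -0.767 -0.563
outer loop
vertex -0.297 -4.197 0.258
vertex -1.444 -4.124 -0.467
vertex 0.582 -2.919 -1.004
endloop
endfacet
facet normal -0.440 -0.639 0.631
outer loop
vertex -0.297 -4.197 0.258
vertex -0.795 -2.954 1.17
vertex -1.444 -4.124 -0.467
endloop
endfacet
facet normal -0.307 0.767 0.563
outer loop
vertex -1.942 -2.881 0.444
vertex -0.795 -2.954 1.17
vertex -1.063 -1.603 -0.818
endloop
endfacet
facet normal 0.440 0.639 -0.631
outer loop
vertex 0.084 -1.676 -0.093
vertex 0.582 -2.919 -1.004
vertex -1.063 -1.603 -0.818
endloop
endfacet
facet normal -0.307 0.767 0.563
outer loop
vertex -1.063 -1.603 -0.818
vertex -0.795 -2.954 1.17
vertex 0.084 -1.676 -0.093
endloop
endfacet
facet normal 0.844 -0.053 0.534
outer loop
vertex 0.084 -1.676 -0.093
vertex -0.297 -4.197 0.258
vertex 0.582 -2.919 -1.004
endloop
endfacet
facet normal 0.844 -0.053 0.534
outer loop
vertex -0.795 -2.954 1.17
vertex -0.297 -4.197 0.258
vertex 0.084 -1.676 -0.093
endloop
endfacet
facet normal 0.759 -0.264 -0.595
outer loop
vertex 4.403 0.785 0.39
vertex 3.988 0.477 -0.003
vertex 4.127 1.104 -0.104
endloop
endfacet
facet normal 0.171 0.868 0.465
outer loop
vertex 4.403 0.785 0.39
vertex 4.127 1.104 -0.104
vertex 2.932 0.843 0.823
endloop
endfacet
facet normal 0.759 -0.264 -0.595
outer loop
vertex 4.127 1.104 -0.104
vertex 3.988 0.477 -0.003
vertex 3.711 0.796 -0.498
endloop
endfacet
facet normal -0.398 0.878 -0.266
outer loop
vertex 4.127 1.104 -0.104
vertex 3.711 0.796 -0.498
vertex 2.932 0.843 0.823
endloop
endfacet
facet normal 0.759 -0.264 -0.595
outer loop
vertex 3.711 0.796 -0.498
vertex 3.988 0.477 -0.003
vertex 3.572 0.169 -0.397
endloop
endfacet
facet normal -0.855 0.108 -0.508
outer loop
vertex 3.711 0.796 -0.498
vertex 3.572 0.169 -0.397
vertex 2.932 0.843 0.823
endloop
endfacet
facet normal 0.759 -0.263 -0.596
outer loop
vertex 3.572 0.169 -0.397
vertex 3.988 0.477 -0.003
vertex 3.849 -0.15 0.097
endloop
endfacet
facet normal -0.741 -0.671 -0.018
outer loop
vertex 3.572 0.169 -0.397
vertex 3.849 -0.15 0.097
vertex 2.932 0.843 0.823
endloop
endfacet
facet normal 0.760 -0.263 -0.594
outer loop
vertex 3.849 -0.15 0.097
vertex 3.988 0.477 -0.003
vertex 4.264 0.158 0.491
endloop
endfacet
facet normal -0.172 -0.680 0.713
outer loop
vertex 3.849 -0.15 0.097
vertex 4.264 0.158 0.491
vertex 2.932 0.843 0.823
endloop
endfacet
facet normal 0.759 -0.264 -0.595
outer loop
vertex 4.264 0.158 0.491
vertex 3.988 0.477 -0.003
vertex 4.403 0.785 0.39
endloop
endfacet
facet normal 0.285 0.091 0.954
outer loop
vertex 4.264 0.158 0.491
vertex 4.403 0.785 0.39
vertex 2.932 0.843 0.823
endloop
endfacet

endsolid


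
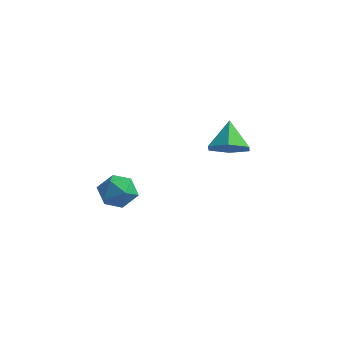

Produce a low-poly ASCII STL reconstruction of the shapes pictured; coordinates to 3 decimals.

solid 
facet normal 0.315 -0.609 -0.728
outer loop
vertex 1.983 3.12 2.667
vertex 1.068 3.06 2.321
vertex 1.67 3.761 1.995
endloop
endfacet
facet normal 0.625 0.689 0.367
outer loop
vertex 1.983 3.12 2.667
vertex 1.67 3.761 1.995
vertex 0.592 3.98 3.419
endloop
endfacet
facet normal 0.316 -0.609 -0.727
outer loop
vertex 1.67 3.761 1.995
vertex 1.068 3.06 2.321
vertex 0.755 3.701 1.648
endloop
endfacet
facet normal -0.006 0.988 -0.156
outer loop
vertex 1.67 3.761 1.995
vertex 0.755 3.701 1.648
vertex 0.592 3.98 3.419
endloop
endfacet
facet normal 0.315 -0.610 -0.727
outer loop
vertex 0.755 3.701 1.648
vertex 1.068 3.06 2.321
vertex 0.153 3.0 1.975
endloop
endfacet
facet normal -0.785 0.597 -0.166
outer loop
vertex 0.755 3.701 1.648
vertex 0.153 3.0 1.975
vertex 0.592 3.98 3.419
endloop
endfacet
facet normal 0.315 -0.609 -0.728
outer loop
vertex 0.153 3.0 1.975
vertex 1.068 3.06 2.321
vertex 0.466 2.359 2.647
endloop
endfacet
facet normal -0.933 -0.092 0.347
outer loop
vertex 0.153 3.0 1.975
vertex 0.466 2.359 2.647
vertex 0.592 3.98 3.419
endloop
endfacet
facet normal 0.315 -0.609 -0.728
outer loop
vertex 0.466 2.359 2.647
vertex 1.068 3.06 2.321
vertex 1.381 2.419 2.993
endloop
endfacet
facet normal -0.303 -0.390 0.869
outer loop
vertex 0.466 2.359 2.647
vertex 1.381 2.419 2.993
vertex 0.592 3.98 3.419
endloop
endfacet
facet normal 0.315 -0.609 -0.728
outer loop
vertex 1.381 2.419 2.993
vertex 1.068 3.06 2.321
vertex 1.983 3.12 2.667
endloop
endfacet
facet normal 0.476 0.000 0.880
outer loop
vertex 1.381 2.419 2.993
vertex 1.983 3.12 2.667
vertex 0.592 3.98 3.419
endloop
endfacet
facet normal -0.519 0.850 0.090
outer loop
vertex -1.149 -1.104 1.758
vertex -1.885 -1.52 1.438
vertex -1.72 -1.513 2.327
endloop
endfacet
facet normal -0.003 0.814 0.581
outer loop
vertex -1.149 -1.104 1.758
vertex -1.72 -1.513 2.327
vertex -0.828 -1.595 2.447
endloop
endfacet
facet normal 0.621 0.746 0.242
outer loop
vertex -1.149 -1.104 1.758
vertex -0.828 -1.595 2.447
vertex -0.441 -1.652 1.631
endloop
endfacet
facet normal 0.490 0.740 -0.460
outer loop
vertex -1.149 -1.104 1.758
vertex -0.441 -1.652 1.631
vertex -1.095 -1.606 1.008
endloop
endfacet
facet normal -0.214 0.805 -0.554
outer loop
vertex -1.149 -1.104 1.758
vertex -1.095 -1.606 1.008
vertex -1.885 -1.52 1.438
endloop
endfacet
facet normal -0.110 0.223 0.969
outer loop
vertex -0.828 -1.595 2.447
vertex -1.72 -1.513 2.327
vertex -1.365 -2.314 2.552
endloop
endfacet
facet normal -0.944 0.283 0.173
outer loop
vertex -1.72 -1.513 2.327
vertex -1.885 -1.52 1.438
vertex -2.019 -2.268 1.929
endloop
endfacet
facet normal -0.450 0.209 -0.868
outer loop
vertex -1.885 -1.52 1.438
vertex -1.095 -1.606 1.008
vertex -1.632 -2.325 1.113
endloop
endfacet
facet normal 0.690 0.104 -0.716
outer loop
vertex -1.095 -1.606 1.008
vertex -0.441 -1.652 1.631
vertex -0.74 -2.407 1.233
endloop
endfacet
facet normal 0.901 0.114 0.419
outer loop
vertex -0.441 -1.652 1.631
vertex -0.828 -1.595 2.447
vertex -0.575 -2.4 2.122
endloop
endfacet
facet normal -0.490 -0.740 0.460
outer loop
vertex -1.311 -2.816 1.802
vertex -1.365 -2.314 2.552
vertex -2.019 -2.268 1.929
endloop
endfacet
facet normal -0.621 -0.746 -0.242
outer loop
vertex -1.311 -2.816 1.802
vertex -2.019 -2.268 1.929
vertex -1.632 -2.325 1.113
endloop
endfacet
facet normal 0.003 -0.814 -0.581
outer loop
vertex -1.311 -2.816 1.802
vertex -1.632 -2.325 1.113
vertex -0.74 -2.407 1.233
endloop
endfacet
facet normal 0.519 -0.850 -0.090
outer loop
vertex -1.311 -2.816 1.802
vertex -0.74 -2.407 1.233
vertex -0.575 -2.4 2.122
endloop
endfacet
facet normal 0.214 -0.805 0.554
outer loop
vertex -1.311 -2.816 1.802
vertex -0.575 -2.4 2.122
vertex -1.365 -2.314 2.552
endloop
endfacet
facet normal -0.690 -0.104 0.716
outer loop
vertex -2.019 -2.268 1.929
vertex -1.365 -2.314 2.552
vertex -1.72 -1.513 2.327
endloop
endfacet
facet normal -0.901 -0.114 -0.419
outer loop
vertex -1.632 -2.325 1.113
vertex -2.019 -2.268 1.929
vertex -1.885 -1.52 1.438
endloop
endfacet
facet normal 0.110 -0.223 -0.969
outer loop
vertex -0.74 -2.407 1.233
vertex -1.632 -2.325 1.113
vertex -1.095 -1.606 1.008
endloop
endfacet
facet normal 0.944 -0.283 -0.173
outer loop
vertex -0.575 -2.4 2.122
vertex -0.74 -2.407 1.233
vertex -0.441 -1.652 1.631
endloop
endfacet
facet normal 0.450 -0.209 0.868
outer loop
vertex -1.365 -2.314 2.552
vertex -0.575 -2.4 2.122
vertex -0.828 -1.595 2.447
endloop
endfacet

endsolid


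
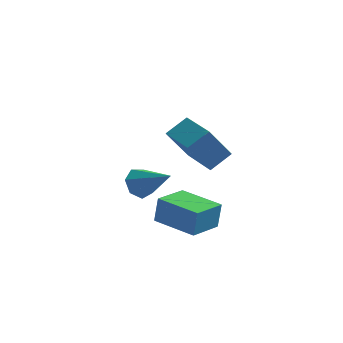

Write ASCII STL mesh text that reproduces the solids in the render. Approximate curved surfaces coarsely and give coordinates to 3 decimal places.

solid 
facet normal -0.776 0.319 -0.543
outer loop
vertex -2.607 1.315 -2.004
vertex -3.059 1.15 -1.455
vertex -2.71 1.778 -1.585
endloop
endfacet
facet normal 0.843 0.451 -0.291
outer loop
vertex -2.607 1.315 -2.004
vertex -2.71 1.778 -1.585
vertex -1.701 0.59 -0.505
endloop
endfacet
facet normal -0.777 0.320 -0.542
outer loop
vertex -2.71 1.778 -1.585
vertex -3.059 1.15 -1.455
vertex -3.075 1.768 -1.068
endloop
endfacet
facet normal 0.510 0.774 0.375
outer loop
vertex -2.71 1.778 -1.585
vertex -3.075 1.768 -1.068
vertex -1.701 0.59 -0.505
endloop
endfacet
facet normal -0.776 0.320 -0.544
outer loop
vertex -3.075 1.768 -1.068
vertex -3.059 1.15 -1.455
vertex -3.429 1.293 -0.843
endloop
endfacet
facet normal -0.002 0.429 0.903
outer loop
vertex -3.075 1.768 -1.068
vertex -3.429 1.293 -0.843
vertex -1.701 0.59 -0.505
endloop
endfacet
facet normal -0.776 0.320 -0.544
outer loop
vertex -3.429 1.293 -0.843
vertex -3.059 1.15 -1.455
vertex -3.504 0.71 -1.079
endloop
endfacet
facet normal -0.307 -0.323 0.895
outer loop
vertex -3.429 1.293 -0.843
vertex -3.504 0.71 -1.079
vertex -1.701 0.59 -0.505
endloop
endfacet
facet normal -0.776 0.321 -0.543
outer loop
vertex -3.504 0.71 -1.079
vertex -3.059 1.15 -1.455
vertex -3.244 0.459 -1.599
endloop
endfacet
facet normal -0.174 -0.918 0.356
outer loop
vertex -3.504 0.71 -1.079
vertex -3.244 0.459 -1.599
vertex -1.701 0.59 -0.505
endloop
endfacet
facet normal -0.776 0.321 -0.542
outer loop
vertex -3.244 0.459 -1.599
vertex -3.059 1.15 -1.455
vertex -2.845 0.728 -2.011
endloop
endfacet
facet normal 0.294 -0.905 -0.306
outer loop
vertex -3.244 0.459 -1.599
vertex -2.845 0.728 -2.011
vertex -1.701 0.59 -0.505
endloop
endfacet
facet normal -0.776 0.321 -0.543
outer loop
vertex -2.845 0.728 -2.011
vertex -3.059 1.15 -1.455
vertex -2.607 1.315 -2.004
endloop
endfacet
facet normal 0.747 -0.296 -0.595
outer loop
vertex -2.845 0.728 -2.011
vertex -2.607 1.315 -2.004
vertex -1.701 0.59 -0.505
endloop
endfacet
facet normal -0.912 0.409 0.028
outer loop
vertex -1.801 -0.808 -0.919
vertex -1.225 0.491 -1.155
vertex -1.904 -0.962 -2.013
endloop
endfacet
facet normal -0.400 -0.902 0.165
outer loop
vertex -0.235 -1.711 -2.065
vertex -1.801 -0.808 -0.919
vertex -1.904 -0.962 -2.013
endloop
endfacet
facet normal -0.912 0.409 0.028
outer loop
vertex -1.904 -0.962 -2.013
vertex -1.225 0.491 -1.155
vertex -1.328 0.337 -2.25
endloop
endfacet
facet normal -0.093 -0.139 -0.986
outer loop
vertex -1.328 0.337 -2.25
vertex -0.235 -1.711 -2.065
vertex -1.904 -0.962 -2.013
endloop
endfacet
facet normal 0.093 0.138 0.986
outer loop
vertex -1.801 -0.808 -0.919
vertex 0.444 -0.258 -1.207
vertex -1.225 0.491 -1.155
endloop
endfacet
facet normal -0.400 -0.902 0.164
outer loop
vertex -0.132 -1.557 -0.97
vertex -1.801 -0.808 -0.919
vertex -0.235 -1.711 -2.065
endloop
endfacet
facet normal 0.092 0.139 0.986
outer loop
vertex -0.132 -1.557 -0.97
vertex 0.444 -0.258 -1.207
vertex -1.801 -0.808 -0.919
endloop
endfacet
facet normal 0.400 0.902 -0.164
outer loop
vertex -1.225 0.491 -1.155
vertex 0.444 -0.258 -1.207
vertex -1.328 0.337 -2.25
endloop
endfacet
facet normal -0.092 -0.138 -0.986
outer loop
vertex 0.341 -0.412 -2.301
vertex -0.235 -1.711 -2.065
vertex -1.328 0.337 -2.25
endloop
endfacet
facet normal 0.400 0.902 -0.165
outer loop
vertex -1.328 0.337 -2.25
vertex 0.444 -0.258 -1.207
vertex 0.341 -0.412 -2.301
endloop
endfacet
facet normal 0.912 -0.409 -0.028
outer loop
vertex 0.341 -0.412 -2.301
vertex -0.132 -1.557 -0.97
vertex -0.235 -1.711 -2.065
endloop
endfacet
facet normal 0.912 -0.409 -0.028
outer loop
vertex 0.444 -0.258 -1.207
vertex -0.132 -1.557 -0.97
vertex 0.341 -0.412 -2.301
endloop
endfacet
facet normal -0.692 0.721 -0.039
outer loop
vertex -1.235 -1.792 3.123
vertex -0.63 -1.181 3.69
vertex -0.563 -1.22 1.789
endloop
endfacet
facet normal -0.588 -0.593 -0.550
outer loop
vertex 0.53 -2.359 1.85
vertex -1.235 -1.792 3.123
vertex -0.563 -1.22 1.789
endloop
endfacet
facet normal -0.692 0.721 -0.039
outer loop
vertex -0.563 -1.22 1.789
vertex -0.63 -1.181 3.69
vertex 0.042 -0.609 2.355
endloop
endfacet
facet normal 0.419 0.358 -0.834
outer loop
vertex 0.042 -0.609 2.355
vertex 0.53 -2.359 1.85
vertex -0.563 -1.22 1.789
endloop
endfacet
facet normal -0.420 -0.358 0.834
outer loop
vertex -1.235 -1.792 3.123
vertex 0.463 -2.32 3.751
vertex -0.63 -1.181 3.69
endloop
endfacet
facet normal -0.587 -0.594 -0.550
outer loop
vertex -0.142 -2.931 3.185
vertex -1.235 -1.792 3.123
vertex 0.53 -2.359 1.85
endloop
endfacet
facet normal -0.420 -0.357 0.834
outer loop
vertex -0.142 -2.931 3.185
vertex 0.463 -2.32 3.751
vertex -1.235 -1.792 3.123
endloop
endfacet
facet normal 0.588 0.593 0.550
outer loop
vertex -0.63 -1.181 3.69
vertex 0.463 -2.32 3.751
vertex 0.042 -0.609 2.355
endloop
endfacet
facet normal 0.420 0.358 -0.834
outer loop
vertex 1.135 -1.748 2.417
vertex 0.53 -2.359 1.85
vertex 0.042 -0.609 2.355
endloop
endfacet
facet normal 0.587 0.594 0.550
outer loop
vertex 0.042 -0.609 2.355
vertex 0.463 -2.32 3.751
vertex 1.135 -1.748 2.417
endloop
endfacet
facet normal 0.692 -0.721 0.039
outer loop
vertex 1.135 -1.748 2.417
vertex -0.142 -2.931 3.185
vertex 0.53 -2.359 1.85
endloop
endfacet
facet normal 0.692 -0.721 0.039
outer loop
vertex 0.463 -2.32 3.751
vertex -0.142 -2.931 3.185
vertex 1.135 -1.748 2.417
endloop
endfacet

endsolid


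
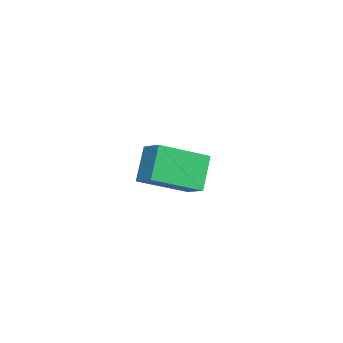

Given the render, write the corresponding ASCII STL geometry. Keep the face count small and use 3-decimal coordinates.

solid 
facet normal 0.029 -0.658 -0.753
outer loop
vertex 0.208 0.344 -0.241
vertex -0.631 0.303 -0.238
vertex -0.133 0.822 -0.672
endloop
endfacet
facet normal 0.743 0.655 0.138
outer loop
vertex 0.208 0.344 -0.241
vertex -0.133 0.822 -0.672
vertex -0.669 1.137 0.718
endloop
endfacet
facet normal 0.029 -0.658 -0.753
outer loop
vertex -0.133 0.822 -0.672
vertex -0.631 0.303 -0.238
vertex -0.849 0.909 -0.776
endloop
endfacet
facet normal 0.143 0.976 -0.166
outer loop
vertex -0.133 0.822 -0.672
vertex -0.849 0.909 -0.776
vertex -0.669 1.137 0.718
endloop
endfacet
facet normal 0.030 -0.657 -0.753
outer loop
vertex -0.849 0.909 -0.776
vertex -0.631 0.303 -0.238
vertex -1.401 0.54 -0.476
endloop
endfacet
facet normal -0.575 0.816 -0.055
outer loop
vertex -0.849 0.909 -0.776
vertex -1.401 0.54 -0.476
vertex -0.669 1.137 0.718
endloop
endfacet
facet normal 0.031 -0.657 -0.753
outer loop
vertex -1.401 0.54 -0.476
vertex -0.631 0.303 -0.238
vertex -1.373 -0.009 0.004
endloop
endfacet
facet normal -0.873 0.295 0.388
outer loop
vertex -1.401 0.54 -0.476
vertex -1.373 -0.009 0.004
vertex -0.669 1.137 0.718
endloop
endfacet
facet normal 0.031 -0.657 -0.753
outer loop
vertex -1.373 -0.009 0.004
vertex -0.631 0.303 -0.238
vertex -0.786 -0.322 0.301
endloop
endfacet
facet normal -0.524 -0.195 0.829
outer loop
vertex -1.373 -0.009 0.004
vertex -0.786 -0.322 0.301
vertex -0.669 1.137 0.718
endloop
endfacet
facet normal 0.029 -0.657 -0.753
outer loop
vertex -0.786 -0.322 0.301
vertex -0.631 0.303 -0.238
vertex -0.082 -0.166 0.192
endloop
endfacet
facet normal 0.208 -0.284 0.936
outer loop
vertex -0.786 -0.322 0.301
vertex -0.082 -0.166 0.192
vertex -0.669 1.137 0.718
endloop
endfacet
facet normal 0.029 -0.657 -0.754
outer loop
vertex -0.082 -0.166 0.192
vertex -0.631 0.303 -0.238
vertex 0.208 0.344 -0.241
endloop
endfacet
facet normal 0.772 0.094 0.628
outer loop
vertex -0.082 -0.166 0.192
vertex 0.208 0.344 -0.241
vertex -0.669 1.137 0.718
endloop
endfacet
facet normal -0.510 0.105 0.854
outer loop
vertex 3.599 0.656 2.709
vertex 2.61 2.281 1.919
vertex 2.9 0.062 2.365
endloop
endfacet
facet normal 0.481 -0.788 0.384
outer loop
vertex 3.69 -0.101 1.041
vertex 3.599 0.656 2.709
vertex 2.9 0.062 2.365
endloop
endfacet
facet normal -0.510 0.105 0.854
outer loop
vertex 2.9 0.062 2.365
vertex 2.61 2.281 1.919
vertex 1.91 1.687 1.574
endloop
endfacet
facet normal -0.714 -0.606 -0.351
outer loop
vertex 1.91 1.687 1.574
vertex 3.69 -0.101 1.041
vertex 2.9 0.062 2.365
endloop
endfacet
facet normal 0.714 0.605 0.352
outer loop
vertex 3.599 0.656 2.709
vertex 3.4 2.118 0.595
vertex 2.61 2.281 1.919
endloop
endfacet
facet normal 0.480 -0.789 0.384
outer loop
vertex 4.39 0.493 1.386
vertex 3.599 0.656 2.709
vertex 3.69 -0.101 1.041
endloop
endfacet
facet normal 0.713 0.606 0.352
outer loop
vertex 4.39 0.493 1.386
vertex 3.4 2.118 0.595
vertex 3.599 0.656 2.709
endloop
endfacet
facet normal -0.480 0.789 -0.384
outer loop
vertex 2.61 2.281 1.919
vertex 3.4 2.118 0.595
vertex 1.91 1.687 1.574
endloop
endfacet
facet normal -0.714 -0.606 -0.352
outer loop
vertex 2.701 1.524 0.251
vertex 3.69 -0.101 1.041
vertex 1.91 1.687 1.574
endloop
endfacet
facet normal -0.481 0.788 -0.384
outer loop
vertex 1.91 1.687 1.574
vertex 3.4 2.118 0.595
vertex 2.701 1.524 0.251
endloop
endfacet
facet normal 0.510 -0.105 -0.854
outer loop
vertex 2.701 1.524 0.251
vertex 4.39 0.493 1.386
vertex 3.69 -0.101 1.041
endloop
endfacet
facet normal 0.510 -0.105 -0.854
outer loop
vertex 3.4 2.118 0.595
vertex 4.39 0.493 1.386
vertex 2.701 1.524 0.251
endloop
endfacet

endsolid


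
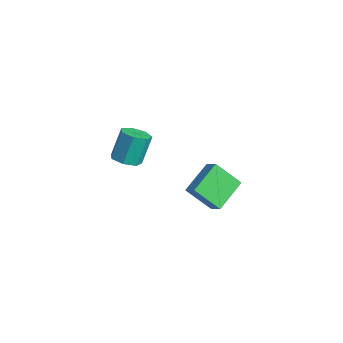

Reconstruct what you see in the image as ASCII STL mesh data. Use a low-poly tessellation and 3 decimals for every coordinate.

solid 
facet normal -0.463 0.767 0.444
outer loop
vertex -0.614 1.048 -1.324
vertex -0.044 2.088 -2.527
vertex -1.303 0.896 -1.78
endloop
endfacet
facet normal -0.336 -0.616 0.713
outer loop
vertex -0.456 -0.508 -2.593
vertex -0.614 1.048 -1.324
vertex -1.303 0.896 -1.78
endloop
endfacet
facet normal -0.463 0.767 0.444
outer loop
vertex -1.303 0.896 -1.78
vertex -0.044 2.088 -2.527
vertex -0.733 1.937 -2.984
endloop
endfacet
facet normal -0.820 -0.180 -0.544
outer loop
vertex -0.733 1.937 -2.984
vertex -0.456 -0.508 -2.593
vertex -1.303 0.896 -1.78
endloop
endfacet
facet normal 0.820 0.180 0.544
outer loop
vertex -0.614 1.048 -1.324
vertex 0.803 0.684 -3.34
vertex -0.044 2.088 -2.527
endloop
endfacet
facet normal -0.338 -0.615 0.712
outer loop
vertex 0.233 -0.357 -2.136
vertex -0.614 1.048 -1.324
vertex -0.456 -0.508 -2.593
endloop
endfacet
facet normal 0.820 0.180 0.544
outer loop
vertex 0.233 -0.357 -2.136
vertex 0.803 0.684 -3.34
vertex -0.614 1.048 -1.324
endloop
endfacet
facet normal 0.337 0.616 -0.712
outer loop
vertex -0.044 2.088 -2.527
vertex 0.803 0.684 -3.34
vertex -0.733 1.937 -2.984
endloop
endfacet
facet normal -0.820 -0.180 -0.544
outer loop
vertex 0.114 0.532 -3.796
vertex -0.456 -0.508 -2.593
vertex -0.733 1.937 -2.984
endloop
endfacet
facet normal 0.336 0.615 -0.713
outer loop
vertex -0.733 1.937 -2.984
vertex 0.803 0.684 -3.34
vertex 0.114 0.532 -3.796
endloop
endfacet
facet normal 0.463 -0.767 -0.444
outer loop
vertex 0.114 0.532 -3.796
vertex 0.233 -0.357 -2.136
vertex -0.456 -0.508 -2.593
endloop
endfacet
facet normal 0.463 -0.767 -0.444
outer loop
vertex 0.803 0.684 -3.34
vertex 0.233 -0.357 -2.136
vertex 0.114 0.532 -3.796
endloop
endfacet
facet normal 0.150 -0.377 -0.914
outer loop
vertex 2.218 -3.864 1.98
vertex 1.535 -4.089 1.961
vertex 1.806 -3.458 1.745
endloop
endfacet
facet normal 0.736 0.659 -0.151
outer loop
vertex 2.218 -3.864 1.98
vertex 1.806 -3.458 1.745
vertex 1.989 -3.287 3.379
endloop
endfacet
facet normal 0.736 0.659 -0.151
outer loop
vertex 1.989 -3.287 3.379
vertex 1.806 -3.458 1.745
vertex 1.577 -2.881 3.143
endloop
endfacet
facet normal -0.151 0.378 0.913
outer loop
vertex 1.989 -3.287 3.379
vertex 1.577 -2.881 3.143
vertex 1.305 -3.511 3.359
endloop
endfacet
facet normal 0.150 -0.377 -0.914
outer loop
vertex 1.806 -3.458 1.745
vertex 1.535 -4.089 1.961
vertex 1.19 -3.526 1.672
endloop
endfacet
facet normal -0.055 0.920 -0.389
outer loop
vertex 1.806 -3.458 1.745
vertex 1.19 -3.526 1.672
vertex 1.577 -2.881 3.143
endloop
endfacet
facet normal -0.056 0.920 -0.389
outer loop
vertex 1.577 -2.881 3.143
vertex 1.19 -3.526 1.672
vertex 0.961 -2.949 3.071
endloop
endfacet
facet normal -0.149 0.377 0.914
outer loop
vertex 1.577 -2.881 3.143
vertex 0.961 -2.949 3.071
vertex 1.305 -3.511 3.359
endloop
endfacet
facet normal 0.149 -0.378 -0.914
outer loop
vertex 1.19 -3.526 1.672
vertex 1.535 -4.089 1.961
vertex 0.833 -4.018 1.817
endloop
endfacet
facet normal -0.807 0.487 -0.333
outer loop
vertex 1.19 -3.526 1.672
vertex 0.833 -4.018 1.817
vertex 0.961 -2.949 3.071
endloop
endfacet
facet normal -0.807 0.488 -0.333
outer loop
vertex 0.961 -2.949 3.071
vertex 0.833 -4.018 1.817
vertex 0.604 -3.441 3.215
endloop
endfacet
facet normal -0.150 0.377 0.914
outer loop
vertex 0.961 -2.949 3.071
vertex 0.604 -3.441 3.215
vertex 1.305 -3.511 3.359
endloop
endfacet
facet normal 0.149 -0.377 -0.914
outer loop
vertex 0.833 -4.018 1.817
vertex 1.535 -4.089 1.961
vertex 1.004 -4.563 2.07
endloop
endfacet
facet normal -0.950 -0.311 -0.027
outer loop
vertex 0.833 -4.018 1.817
vertex 1.004 -4.563 2.07
vertex 0.604 -3.441 3.215
endloop
endfacet
facet normal -0.950 -0.311 -0.027
outer loop
vertex 0.604 -3.441 3.215
vertex 1.004 -4.563 2.07
vertex 0.775 -3.986 3.468
endloop
endfacet
facet normal -0.150 0.377 0.914
outer loop
vertex 0.604 -3.441 3.215
vertex 0.775 -3.986 3.468
vertex 1.305 -3.511 3.359
endloop
endfacet
facet normal 0.149 -0.378 -0.914
outer loop
vertex 1.004 -4.563 2.07
vertex 1.535 -4.089 1.961
vertex 1.575 -4.751 2.241
endloop
endfacet
facet normal -0.378 -0.876 0.300
outer loop
vertex 1.004 -4.563 2.07
vertex 1.575 -4.751 2.241
vertex 0.775 -3.986 3.468
endloop
endfacet
facet normal -0.378 -0.876 0.300
outer loop
vertex 0.775 -3.986 3.468
vertex 1.575 -4.751 2.241
vertex 1.346 -4.174 3.639
endloop
endfacet
facet normal -0.150 0.377 0.914
outer loop
vertex 0.775 -3.986 3.468
vertex 1.346 -4.174 3.639
vertex 1.305 -3.511 3.359
endloop
endfacet
facet normal 0.149 -0.378 -0.914
outer loop
vertex 1.575 -4.751 2.241
vertex 1.535 -4.089 1.961
vertex 2.116 -4.44 2.201
endloop
endfacet
facet normal 0.479 -0.781 0.401
outer loop
vertex 1.575 -4.751 2.241
vertex 2.116 -4.44 2.201
vertex 1.346 -4.174 3.639
endloop
endfacet
facet normal 0.479 -0.781 0.401
outer loop
vertex 1.346 -4.174 3.639
vertex 2.116 -4.44 2.201
vertex 1.886 -3.863 3.599
endloop
endfacet
facet normal -0.149 0.377 0.914
outer loop
vertex 1.346 -4.174 3.639
vertex 1.886 -3.863 3.599
vertex 1.305 -3.511 3.359
endloop
endfacet
facet normal 0.150 -0.377 -0.914
outer loop
vertex 2.116 -4.44 2.201
vertex 1.535 -4.089 1.961
vertex 2.218 -3.864 1.98
endloop
endfacet
facet normal 0.975 -0.096 0.200
outer loop
vertex 2.116 -4.44 2.201
vertex 2.218 -3.864 1.98
vertex 1.886 -3.863 3.599
endloop
endfacet
facet normal 0.975 -0.098 0.200
outer loop
vertex 1.886 -3.863 3.599
vertex 2.218 -3.864 1.98
vertex 1.989 -3.287 3.379
endloop
endfacet
facet normal -0.150 0.376 0.914
outer loop
vertex 1.886 -3.863 3.599
vertex 1.989 -3.287 3.379
vertex 1.305 -3.511 3.359
endloop
endfacet

endsolid


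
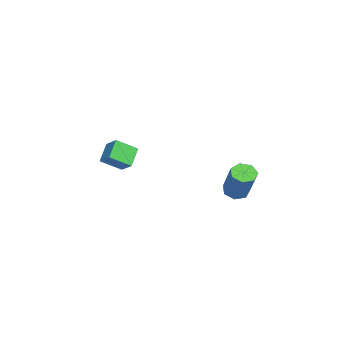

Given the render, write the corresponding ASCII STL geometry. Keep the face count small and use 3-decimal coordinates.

solid 
facet normal -0.609 -0.161 -0.776
outer loop
vertex 3.82 2.519 1.588
vertex 3.265 2.614 2.004
vertex 3.616 3.09 1.63
endloop
endfacet
facet normal 0.718 0.303 -0.627
outer loop
vertex 3.82 2.519 1.588
vertex 3.616 3.09 1.63
vertex 5.149 2.872 3.279
endloop
endfacet
facet normal 0.718 0.303 -0.627
outer loop
vertex 5.149 2.872 3.279
vertex 3.616 3.09 1.63
vertex 4.945 3.442 3.321
endloop
endfacet
facet normal 0.611 0.162 0.775
outer loop
vertex 5.149 2.872 3.279
vertex 4.945 3.442 3.321
vertex 4.595 2.966 3.696
endloop
endfacet
facet normal -0.609 -0.161 -0.777
outer loop
vertex 3.616 3.09 1.63
vertex 3.265 2.614 2.004
vertex 3.148 3.302 1.953
endloop
endfacet
facet normal 0.185 0.923 -0.338
outer loop
vertex 3.616 3.09 1.63
vertex 3.148 3.302 1.953
vertex 4.945 3.442 3.321
endloop
endfacet
facet normal 0.185 0.923 -0.337
outer loop
vertex 4.945 3.442 3.321
vertex 3.148 3.302 1.953
vertex 4.477 3.654 3.645
endloop
endfacet
facet normal 0.610 0.162 0.775
outer loop
vertex 4.945 3.442 3.321
vertex 4.477 3.654 3.645
vertex 4.595 2.966 3.696
endloop
endfacet
facet normal -0.611 -0.161 -0.775
outer loop
vertex 3.148 3.302 1.953
vertex 3.265 2.614 2.004
vertex 2.768 2.996 2.316
endloop
endfacet
facet normal -0.487 0.849 0.206
outer loop
vertex 3.148 3.302 1.953
vertex 2.768 2.996 2.316
vertex 4.477 3.654 3.645
endloop
endfacet
facet normal -0.487 0.848 0.207
outer loop
vertex 4.477 3.654 3.645
vertex 2.768 2.996 2.316
vertex 4.098 3.348 4.007
endloop
endfacet
facet normal 0.610 0.162 0.776
outer loop
vertex 4.477 3.654 3.645
vertex 4.098 3.348 4.007
vertex 4.595 2.966 3.696
endloop
endfacet
facet normal -0.610 -0.161 -0.776
outer loop
vertex 2.768 2.996 2.316
vertex 3.265 2.614 2.004
vertex 2.763 2.402 2.443
endloop
endfacet
facet normal -0.792 0.134 0.595
outer loop
vertex 2.768 2.996 2.316
vertex 2.763 2.402 2.443
vertex 4.098 3.348 4.007
endloop
endfacet
facet normal -0.793 0.136 0.594
outer loop
vertex 4.098 3.348 4.007
vertex 2.763 2.402 2.443
vertex 4.092 2.755 4.135
endloop
endfacet
facet normal 0.610 0.161 0.776
outer loop
vertex 4.098 3.348 4.007
vertex 4.092 2.755 4.135
vertex 4.595 2.966 3.696
endloop
endfacet
facet normal -0.610 -0.163 -0.776
outer loop
vertex 2.763 2.402 2.443
vertex 3.265 2.614 2.004
vertex 3.136 1.968 2.241
endloop
endfacet
facet normal -0.501 -0.680 0.535
outer loop
vertex 2.763 2.402 2.443
vertex 3.136 1.968 2.241
vertex 4.092 2.755 4.135
endloop
endfacet
facet normal -0.501 -0.680 0.535
outer loop
vertex 4.092 2.755 4.135
vertex 3.136 1.968 2.241
vertex 4.465 2.32 3.932
endloop
endfacet
facet normal 0.610 0.161 0.776
outer loop
vertex 4.092 2.755 4.135
vertex 4.465 2.32 3.932
vertex 4.595 2.966 3.696
endloop
endfacet
facet normal -0.610 -0.163 -0.775
outer loop
vertex 3.136 1.968 2.241
vertex 3.265 2.614 2.004
vertex 3.606 2.02 1.86
endloop
endfacet
facet normal 0.168 -0.983 0.073
outer loop
vertex 3.136 1.968 2.241
vertex 3.606 2.02 1.86
vertex 4.465 2.32 3.932
endloop
endfacet
facet normal 0.168 -0.983 0.073
outer loop
vertex 4.465 2.32 3.932
vertex 3.606 2.02 1.86
vertex 4.936 2.372 3.551
endloop
endfacet
facet normal 0.610 0.161 0.776
outer loop
vertex 4.465 2.32 3.932
vertex 4.936 2.372 3.551
vertex 4.595 2.966 3.696
endloop
endfacet
facet normal -0.609 -0.162 -0.776
outer loop
vertex 3.606 2.02 1.86
vertex 3.265 2.614 2.004
vertex 3.82 2.519 1.588
endloop
endfacet
facet normal 0.710 -0.547 -0.444
outer loop
vertex 3.606 2.02 1.86
vertex 3.82 2.519 1.588
vertex 4.936 2.372 3.551
endloop
endfacet
facet normal 0.711 -0.545 -0.445
outer loop
vertex 4.936 2.372 3.551
vertex 3.82 2.519 1.588
vertex 5.149 2.872 3.279
endloop
endfacet
facet normal 0.611 0.161 0.775
outer loop
vertex 4.936 2.372 3.551
vertex 5.149 2.872 3.279
vertex 4.595 2.966 3.696
endloop
endfacet
facet normal -0.704 0.233 0.671
outer loop
vertex -2.332 -3.595 3.341
vertex -2.651 -2.456 2.611
vertex -3.025 -4.134 2.802
endloop
endfacet
facet normal 0.229 -0.820 0.525
outer loop
vertex -2.089 -4.444 1.909
vertex -2.332 -3.595 3.341
vertex -3.025 -4.134 2.802
endloop
endfacet
facet normal -0.704 0.233 0.671
outer loop
vertex -3.025 -4.134 2.802
vertex -2.651 -2.456 2.611
vertex -3.344 -2.995 2.072
endloop
endfacet
facet normal -0.672 -0.524 -0.523
outer loop
vertex -3.344 -2.995 2.072
vertex -2.089 -4.444 1.909
vertex -3.025 -4.134 2.802
endloop
endfacet
facet normal 0.672 0.524 0.523
outer loop
vertex -2.332 -3.595 3.341
vertex -1.715 -2.766 1.718
vertex -2.651 -2.456 2.611
endloop
endfacet
facet normal 0.229 -0.820 0.525
outer loop
vertex -1.396 -3.905 2.448
vertex -2.332 -3.595 3.341
vertex -2.089 -4.444 1.909
endloop
endfacet
facet normal 0.672 0.524 0.523
outer loop
vertex -1.396 -3.905 2.448
vertex -1.715 -2.766 1.718
vertex -2.332 -3.595 3.341
endloop
endfacet
facet normal -0.229 0.820 -0.525
outer loop
vertex -2.651 -2.456 2.611
vertex -1.715 -2.766 1.718
vertex -3.344 -2.995 2.072
endloop
endfacet
facet normal -0.672 -0.524 -0.523
outer loop
vertex -2.408 -3.305 1.179
vertex -2.089 -4.444 1.909
vertex -3.344 -2.995 2.072
endloop
endfacet
facet normal -0.229 0.820 -0.525
outer loop
vertex -3.344 -2.995 2.072
vertex -1.715 -2.766 1.718
vertex -2.408 -3.305 1.179
endloop
endfacet
facet normal 0.704 -0.233 -0.671
outer loop
vertex -2.408 -3.305 1.179
vertex -1.396 -3.905 2.448
vertex -2.089 -4.444 1.909
endloop
endfacet
facet normal 0.704 -0.233 -0.671
outer loop
vertex -1.715 -2.766 1.718
vertex -1.396 -3.905 2.448
vertex -2.408 -3.305 1.179
endloop
endfacet

endsolid
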